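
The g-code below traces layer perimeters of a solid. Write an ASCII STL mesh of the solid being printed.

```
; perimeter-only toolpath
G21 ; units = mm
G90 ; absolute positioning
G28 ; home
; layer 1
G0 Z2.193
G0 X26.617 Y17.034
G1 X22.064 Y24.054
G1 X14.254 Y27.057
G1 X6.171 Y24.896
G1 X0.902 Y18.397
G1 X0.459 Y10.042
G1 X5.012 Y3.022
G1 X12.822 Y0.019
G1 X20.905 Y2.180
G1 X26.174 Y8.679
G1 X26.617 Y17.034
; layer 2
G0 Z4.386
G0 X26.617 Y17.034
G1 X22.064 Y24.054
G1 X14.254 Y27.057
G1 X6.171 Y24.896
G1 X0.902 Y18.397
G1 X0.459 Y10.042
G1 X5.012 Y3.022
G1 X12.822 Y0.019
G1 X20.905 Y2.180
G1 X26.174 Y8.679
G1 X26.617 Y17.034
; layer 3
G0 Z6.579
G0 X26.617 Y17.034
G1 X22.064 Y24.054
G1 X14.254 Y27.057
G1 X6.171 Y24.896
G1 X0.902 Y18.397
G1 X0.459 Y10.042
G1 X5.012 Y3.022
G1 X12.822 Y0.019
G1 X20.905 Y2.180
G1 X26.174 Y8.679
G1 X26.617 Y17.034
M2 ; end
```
solid part
  facet normal 0.0000 0.0000 -1.0000
    outer loop
      vertex 14.254 27.057 0.000
      vertex 22.064 24.054 0.000
      vertex 26.617 17.034 0.000
    endloop
  endfacet
  facet normal 0.0000 0.0000 -1.0000
    outer loop
      vertex 6.171 24.896 0.000
      vertex 14.254 27.057 0.000
      vertex 26.617 17.034 0.000
    endloop
  endfacet
  facet normal 0.0000 0.0000 -1.0000
    outer loop
      vertex 0.902 18.397 0.000
      vertex 6.171 24.896 0.000
      vertex 26.617 17.034 0.000
    endloop
  endfacet
  facet normal 0.0000 0.0000 -1.0000
    outer loop
      vertex 0.459 10.042 0.000
      vertex 0.902 18.397 0.000
      vertex 26.617 17.034 0.000
    endloop
  endfacet
  facet normal 0.0000 0.0000 -1.0000
    outer loop
      vertex 5.012 3.022 0.000
      vertex 0.459 10.042 0.000
      vertex 26.617 17.034 0.000
    endloop
  endfacet
  facet normal 0.0000 0.0000 -1.0000
    outer loop
      vertex 12.822 0.019 0.000
      vertex 5.012 3.022 0.000
      vertex 26.617 17.034 0.000
    endloop
  endfacet
  facet normal 0.0000 0.0000 -1.0000
    outer loop
      vertex 20.905 2.180 0.000
      vertex 12.822 0.019 0.000
      vertex 26.617 17.034 0.000
    endloop
  endfacet
  facet normal 0.0000 0.0000 -1.0000
    outer loop
      vertex 26.174 8.679 0.000
      vertex 20.905 2.180 0.000
      vertex 26.617 17.034 0.000
    endloop
  endfacet
  facet normal 0.0000 0.0000 1.0000
    outer loop
      vertex 26.617 17.034 6.579
      vertex 22.064 24.054 6.579
      vertex 14.254 27.057 6.579
    endloop
  endfacet
  facet normal 0.0000 0.0000 1.0000
    outer loop
      vertex 26.617 17.034 6.579
      vertex 14.254 27.057 6.579
      vertex 6.171 24.896 6.579
    endloop
  endfacet
  facet normal 0.0000 0.0000 1.0000
    outer loop
      vertex 26.617 17.034 6.579
      vertex 6.171 24.896 6.579
      vertex 0.902 18.397 6.579
    endloop
  endfacet
  facet normal 0.0000 0.0000 1.0000
    outer loop
      vertex 26.617 17.034 6.579
      vertex 0.902 18.397 6.579
      vertex 0.459 10.042 6.579
    endloop
  endfacet
  facet normal 0.0000 0.0000 1.0000
    outer loop
      vertex 26.617 17.034 6.579
      vertex 0.459 10.042 6.579
      vertex 5.012 3.022 6.579
    endloop
  endfacet
  facet normal 0.0000 0.0000 1.0000
    outer loop
      vertex 26.617 17.034 6.579
      vertex 5.012 3.022 6.579
      vertex 12.822 0.019 6.579
    endloop
  endfacet
  facet normal 0.0000 0.0000 1.0000
    outer loop
      vertex 26.617 17.034 6.579
      vertex 12.822 0.019 6.579
      vertex 20.905 2.180 6.579
    endloop
  endfacet
  facet normal 0.0000 0.0000 1.0000
    outer loop
      vertex 26.617 17.034 6.579
      vertex 20.905 2.180 6.579
      vertex 26.174 8.679 6.579
    endloop
  endfacet
  facet normal 0.8390 0.5441 0.0000
    outer loop
      vertex 26.617 17.034 0.000
      vertex 22.064 24.054 0.000
      vertex 22.064 24.054 6.579
    endloop
  endfacet
  facet normal 0.8390 0.5441 0.0000
    outer loop
      vertex 26.617 17.034 0.000
      vertex 22.064 24.054 6.579
      vertex 26.617 17.034 6.579
    endloop
  endfacet
  facet normal 0.3589 0.9334 0.0000
    outer loop
      vertex 22.064 24.054 0.000
      vertex 14.254 27.057 0.000
      vertex 14.254 27.057 6.579
    endloop
  endfacet
  facet normal 0.3589 0.9334 0.0000
    outer loop
      vertex 22.064 24.054 0.000
      vertex 14.254 27.057 6.579
      vertex 22.064 24.054 6.579
    endloop
  endfacet
  facet normal -0.2583 0.9661 0.0000
    outer loop
      vertex 14.254 27.057 0.000
      vertex 6.171 24.896 0.000
      vertex 6.171 24.896 6.579
    endloop
  endfacet
  facet normal -0.2583 0.9661 0.0000
    outer loop
      vertex 14.254 27.057 0.000
      vertex 6.171 24.896 6.579
      vertex 14.254 27.057 6.579
    endloop
  endfacet
  facet normal -0.7768 0.6298 0.0000
    outer loop
      vertex 6.171 24.896 0.000
      vertex 0.902 18.397 0.000
      vertex 0.902 18.397 6.579
    endloop
  endfacet
  facet normal -0.7768 0.6298 0.0000
    outer loop
      vertex 6.171 24.896 0.000
      vertex 0.902 18.397 6.579
      vertex 6.171 24.896 6.579
    endloop
  endfacet
  facet normal -0.9986 0.0529 0.0000
    outer loop
      vertex 0.902 18.397 0.000
      vertex 0.459 10.042 0.000
      vertex 0.459 10.042 6.579
    endloop
  endfacet
  facet normal -0.9986 0.0529 0.0000
    outer loop
      vertex 0.902 18.397 0.000
      vertex 0.459 10.042 6.579
      vertex 0.902 18.397 6.579
    endloop
  endfacet
  facet normal -0.8390 -0.5441 0.0000
    outer loop
      vertex 0.459 10.042 0.000
      vertex 5.012 3.022 0.000
      vertex 5.012 3.022 6.579
    endloop
  endfacet
  facet normal -0.8390 -0.5441 0.0000
    outer loop
      vertex 0.459 10.042 0.000
      vertex 5.012 3.022 6.579
      vertex 0.459 10.042 6.579
    endloop
  endfacet
  facet normal -0.3589 -0.9334 0.0000
    outer loop
      vertex 5.012 3.022 0.000
      vertex 12.822 0.019 0.000
      vertex 12.822 0.019 6.579
    endloop
  endfacet
  facet normal -0.3589 -0.9334 0.0000
    outer loop
      vertex 5.012 3.022 0.000
      vertex 12.822 0.019 6.579
      vertex 5.012 3.022 6.579
    endloop
  endfacet
  facet normal 0.2583 -0.9661 0.0000
    outer loop
      vertex 12.822 0.019 0.000
      vertex 20.905 2.180 0.000
      vertex 20.905 2.180 6.579
    endloop
  endfacet
  facet normal 0.2583 -0.9661 0.0000
    outer loop
      vertex 12.822 0.019 0.000
      vertex 20.905 2.180 6.579
      vertex 12.822 0.019 6.579
    endloop
  endfacet
  facet normal 0.7768 -0.6298 0.0000
    outer loop
      vertex 20.905 2.180 0.000
      vertex 26.174 8.679 0.000
      vertex 26.174 8.679 6.579
    endloop
  endfacet
  facet normal 0.7768 -0.6298 0.0000
    outer loop
      vertex 20.905 2.180 0.000
      vertex 26.174 8.679 6.579
      vertex 20.905 2.180 6.579
    endloop
  endfacet
  facet normal 0.9986 -0.0529 0.0000
    outer loop
      vertex 26.174 8.679 0.000
      vertex 26.617 17.034 0.000
      vertex 26.617 17.034 6.579
    endloop
  endfacet
  facet normal 0.9986 -0.0529 0.0000
    outer loop
      vertex 26.174 8.679 0.000
      vertex 26.617 17.034 6.579
      vertex 26.174 8.679 6.579
    endloop
  endfacet
endsolid part

The G0 Z moves step by Δz≈2.193 mm. Every layer's G1 loop is the same polygon, so the solid is a straight extrusion of it from z=0 to z≈6.58. Closing with flat bottom and top caps and triangulating gives 36 facets — a regular 10-sided prism (a cylinder approximated with 10 flat sides), circumscribed radius ≈ 13.5 mm, height ≈ 6.58 mm.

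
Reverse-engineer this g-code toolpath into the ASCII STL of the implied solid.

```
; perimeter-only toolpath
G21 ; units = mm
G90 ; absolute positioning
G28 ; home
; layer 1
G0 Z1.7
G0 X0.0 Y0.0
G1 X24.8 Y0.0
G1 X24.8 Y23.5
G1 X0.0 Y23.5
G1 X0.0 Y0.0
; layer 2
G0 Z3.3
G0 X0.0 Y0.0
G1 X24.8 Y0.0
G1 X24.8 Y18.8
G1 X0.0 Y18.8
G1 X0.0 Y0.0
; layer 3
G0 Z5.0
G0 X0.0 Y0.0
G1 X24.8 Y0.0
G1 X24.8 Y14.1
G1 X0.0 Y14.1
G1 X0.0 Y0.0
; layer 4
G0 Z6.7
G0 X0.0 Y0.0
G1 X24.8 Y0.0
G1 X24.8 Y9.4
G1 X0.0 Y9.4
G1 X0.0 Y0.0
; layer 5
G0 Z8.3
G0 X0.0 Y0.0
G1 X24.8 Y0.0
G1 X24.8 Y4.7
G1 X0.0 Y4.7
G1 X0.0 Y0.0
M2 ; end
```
solid part
  facet normal 0.0000 0.0000 -1.0000
    outer loop
      vertex 24.8 28.2 0.0
      vertex 24.8 0.0 0.0
      vertex 0.0 0.0 0.0
    endloop
  endfacet
  facet normal 0.0000 0.0000 -1.0000
    outer loop
      vertex 0.0 28.2 0.0
      vertex 24.8 28.2 0.0
      vertex 0.0 0.0 0.0
    endloop
  endfacet
  facet normal 0.0000 -1.0000 0.0000
    outer loop
      vertex 0.0 0.0 0.0
      vertex 24.8 0.0 0.0
      vertex 24.8 0.0 10.0
    endloop
  endfacet
  facet normal 0.0000 -1.0000 0.0000
    outer loop
      vertex 0.0 0.0 0.0
      vertex 24.8 0.0 10.0
      vertex 0.0 0.0 10.0
    endloop
  endfacet
  facet normal 0.0000 0.3342 0.9425
    outer loop
      vertex 0.0 0.0 10.0
      vertex 24.8 0.0 10.0
      vertex 24.8 28.2 0.0
    endloop
  endfacet
  facet normal 0.0000 0.3342 0.9425
    outer loop
      vertex 0.0 0.0 10.0
      vertex 24.8 28.2 0.0
      vertex 0.0 28.2 0.0
    endloop
  endfacet
  facet normal -1.0000 0.0000 0.0000
    outer loop
      vertex 0.0 0.0 10.0
      vertex 0.0 28.2 0.0
      vertex 0.0 0.0 0.0
    endloop
  endfacet
  facet normal 1.0000 0.0000 0.0000
    outer loop
      vertex 24.8 0.0 0.0
      vertex 24.8 28.2 0.0
      vertex 24.8 0.0 10.0
    endloop
  endfacet
endsolid part

The G0 Z moves step by Δz≈1.7 mm. The G1 loops shrink linearly with z, so the solid tapers from its base footprint up to z≈10. Closing with a flat bottom cap and the tapered top and triangulating gives 8 facets — a wedge (ramp): 24.8 × 28.2 mm base, rising to 10 mm along the y=0 edge and sloping linearly to z=0 at y=28.2.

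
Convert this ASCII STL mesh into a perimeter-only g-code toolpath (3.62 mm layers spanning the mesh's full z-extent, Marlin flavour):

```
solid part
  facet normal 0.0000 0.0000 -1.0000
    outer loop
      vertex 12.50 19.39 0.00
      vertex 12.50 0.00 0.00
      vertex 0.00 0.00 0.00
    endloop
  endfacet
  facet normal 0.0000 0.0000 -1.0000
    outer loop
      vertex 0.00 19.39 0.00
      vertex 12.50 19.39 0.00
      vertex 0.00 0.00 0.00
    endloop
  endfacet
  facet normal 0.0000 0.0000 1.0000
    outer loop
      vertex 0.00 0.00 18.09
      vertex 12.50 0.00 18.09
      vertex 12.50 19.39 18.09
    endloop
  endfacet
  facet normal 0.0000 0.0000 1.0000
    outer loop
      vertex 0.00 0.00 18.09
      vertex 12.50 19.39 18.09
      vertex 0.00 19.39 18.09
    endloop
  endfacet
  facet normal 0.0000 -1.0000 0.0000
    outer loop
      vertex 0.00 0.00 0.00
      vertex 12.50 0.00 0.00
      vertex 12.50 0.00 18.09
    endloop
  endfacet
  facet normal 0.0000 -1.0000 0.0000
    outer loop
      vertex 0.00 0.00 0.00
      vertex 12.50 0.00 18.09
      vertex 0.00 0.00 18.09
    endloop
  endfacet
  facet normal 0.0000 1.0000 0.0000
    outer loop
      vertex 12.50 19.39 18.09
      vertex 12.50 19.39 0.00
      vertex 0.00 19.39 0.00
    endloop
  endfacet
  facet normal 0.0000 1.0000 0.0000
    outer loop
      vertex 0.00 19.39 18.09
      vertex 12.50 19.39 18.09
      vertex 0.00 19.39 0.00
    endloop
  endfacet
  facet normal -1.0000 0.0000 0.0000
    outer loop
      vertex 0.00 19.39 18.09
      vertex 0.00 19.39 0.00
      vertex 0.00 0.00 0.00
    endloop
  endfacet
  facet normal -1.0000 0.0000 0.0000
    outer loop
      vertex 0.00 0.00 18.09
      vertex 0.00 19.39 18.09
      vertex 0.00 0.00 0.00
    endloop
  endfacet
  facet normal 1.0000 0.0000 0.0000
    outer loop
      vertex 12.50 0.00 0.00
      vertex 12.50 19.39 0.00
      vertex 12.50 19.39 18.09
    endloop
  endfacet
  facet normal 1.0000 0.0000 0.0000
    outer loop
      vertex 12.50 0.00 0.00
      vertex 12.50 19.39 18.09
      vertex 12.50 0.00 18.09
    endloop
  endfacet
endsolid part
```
; perimeter-only toolpath
G21 ; units = mm
G90 ; absolute positioning
G28 ; home
; layer 1
G0 Z3.62
G0 X0.00 Y0.00
G1 X12.50 Y0.00
G1 X12.50 Y19.39
G1 X0.00 Y19.39
G1 X0.00 Y0.00
; layer 2
G0 Z7.24
G0 X0.00 Y0.00
G1 X12.50 Y0.00
G1 X12.50 Y19.39
G1 X0.00 Y19.39
G1 X0.00 Y0.00
; layer 3
G0 Z10.85
G0 X0.00 Y0.00
G1 X12.50 Y0.00
G1 X12.50 Y19.39
G1 X0.00 Y19.39
G1 X0.00 Y0.00
; layer 4
G0 Z14.47
G0 X0.00 Y0.00
G1 X12.50 Y0.00
G1 X12.50 Y19.39
G1 X0.00 Y19.39
G1 X0.00 Y0.00
; layer 5
G0 Z18.09
G0 X0.00 Y0.00
G1 X12.50 Y0.00
G1 X12.50 Y19.39
G1 X0.00 Y19.39
G1 X0.00 Y0.00
M2 ; end

The solid is a rectangular box, roughly 12.5 × 19.4 mm footprint and 18.1 mm tall. Slicing at Δz = 3.62 mm — 5 equal slices spanning the solid's height, so layer i sits at z = i·h/5 — gives 5 non-empty perimeters. Each is a 4-segment closed polygon; G0 lifts to the layer z and rapids to the start vertex, then G1 traces the edges.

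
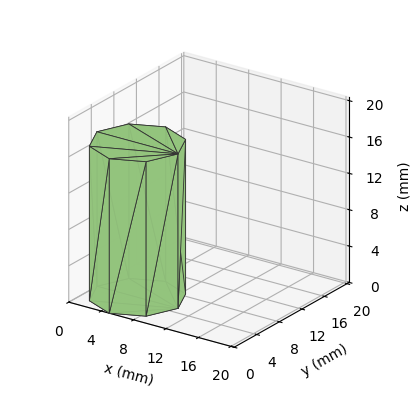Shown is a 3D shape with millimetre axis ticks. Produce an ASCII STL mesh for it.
Reading the render: the shape is a regular 8-sided prism (a cylinder approximated with 8 flat sides), circumscribed radius ≈ 5 mm, height ≈ 17 mm (dimensions read to the nearest mm from the axis ticks). For the STL, each face is triangulated and given an outward normal.

solid part
  facet normal 0.0000 0.0000 -1.0000
    outer loop
      vertex 5.0 10.0 0.0
      vertex 8.5 8.5 0.0
      vertex 10.0 5.0 0.0
    endloop
  endfacet
  facet normal 0.0000 0.0000 -1.0000
    outer loop
      vertex 1.5 8.5 0.0
      vertex 5.0 10.0 0.0
      vertex 10.0 5.0 0.0
    endloop
  endfacet
  facet normal 0.0000 0.0000 -1.0000
    outer loop
      vertex 0.0 5.0 0.0
      vertex 1.5 8.5 0.0
      vertex 10.0 5.0 0.0
    endloop
  endfacet
  facet normal 0.0000 0.0000 -1.0000
    outer loop
      vertex 1.5 1.5 0.0
      vertex 0.0 5.0 0.0
      vertex 10.0 5.0 0.0
    endloop
  endfacet
  facet normal 0.0000 0.0000 -1.0000
    outer loop
      vertex 5.0 0.0 0.0
      vertex 1.5 1.5 0.0
      vertex 10.0 5.0 0.0
    endloop
  endfacet
  facet normal 0.0000 0.0000 -1.0000
    outer loop
      vertex 8.5 1.5 0.0
      vertex 5.0 0.0 0.0
      vertex 10.0 5.0 0.0
    endloop
  endfacet
  facet normal 0.0000 0.0000 1.0000
    outer loop
      vertex 10.0 5.0 17.0
      vertex 8.5 8.5 17.0
      vertex 5.0 10.0 17.0
    endloop
  endfacet
  facet normal 0.0000 0.0000 1.0000
    outer loop
      vertex 10.0 5.0 17.0
      vertex 5.0 10.0 17.0
      vertex 1.5 8.5 17.0
    endloop
  endfacet
  facet normal 0.0000 0.0000 1.0000
    outer loop
      vertex 10.0 5.0 17.0
      vertex 1.5 8.5 17.0
      vertex 0.0 5.0 17.0
    endloop
  endfacet
  facet normal 0.0000 0.0000 1.0000
    outer loop
      vertex 10.0 5.0 17.0
      vertex 0.0 5.0 17.0
      vertex 1.5 1.5 17.0
    endloop
  endfacet
  facet normal 0.0000 0.0000 1.0000
    outer loop
      vertex 10.0 5.0 17.0
      vertex 1.5 1.5 17.0
      vertex 5.0 0.0 17.0
    endloop
  endfacet
  facet normal 0.0000 0.0000 1.0000
    outer loop
      vertex 10.0 5.0 17.0
      vertex 5.0 0.0 17.0
      vertex 8.5 1.5 17.0
    endloop
  endfacet
  facet normal 0.9191 0.3939 0.0000
    outer loop
      vertex 10.0 5.0 0.0
      vertex 8.5 8.5 0.0
      vertex 8.5 8.5 17.0
    endloop
  endfacet
  facet normal 0.9191 0.3939 0.0000
    outer loop
      vertex 10.0 5.0 0.0
      vertex 8.5 8.5 17.0
      vertex 10.0 5.0 17.0
    endloop
  endfacet
  facet normal 0.3939 0.9191 0.0000
    outer loop
      vertex 8.5 8.5 0.0
      vertex 5.0 10.0 0.0
      vertex 5.0 10.0 17.0
    endloop
  endfacet
  facet normal 0.3939 0.9191 0.0000
    outer loop
      vertex 8.5 8.5 0.0
      vertex 5.0 10.0 17.0
      vertex 8.5 8.5 17.0
    endloop
  endfacet
  facet normal -0.3939 0.9191 0.0000
    outer loop
      vertex 5.0 10.0 0.0
      vertex 1.5 8.5 0.0
      vertex 1.5 8.5 17.0
    endloop
  endfacet
  facet normal -0.3939 0.9191 0.0000
    outer loop
      vertex 5.0 10.0 0.0
      vertex 1.5 8.5 17.0
      vertex 5.0 10.0 17.0
    endloop
  endfacet
  facet normal -0.9191 0.3939 0.0000
    outer loop
      vertex 1.5 8.5 0.0
      vertex 0.0 5.0 0.0
      vertex 0.0 5.0 17.0
    endloop
  endfacet
  facet normal -0.9191 0.3939 0.0000
    outer loop
      vertex 1.5 8.5 0.0
      vertex 0.0 5.0 17.0
      vertex 1.5 8.5 17.0
    endloop
  endfacet
  facet normal -0.9191 -0.3939 0.0000
    outer loop
      vertex 0.0 5.0 0.0
      vertex 1.5 1.5 0.0
      vertex 1.5 1.5 17.0
    endloop
  endfacet
  facet normal -0.9191 -0.3939 0.0000
    outer loop
      vertex 0.0 5.0 0.0
      vertex 1.5 1.5 17.0
      vertex 0.0 5.0 17.0
    endloop
  endfacet
  facet normal -0.3939 -0.9191 0.0000
    outer loop
      vertex 1.5 1.5 0.0
      vertex 5.0 0.0 0.0
      vertex 5.0 0.0 17.0
    endloop
  endfacet
  facet normal -0.3939 -0.9191 0.0000
    outer loop
      vertex 1.5 1.5 0.0
      vertex 5.0 0.0 17.0
      vertex 1.5 1.5 17.0
    endloop
  endfacet
  facet normal 0.3939 -0.9191 0.0000
    outer loop
      vertex 5.0 0.0 0.0
      vertex 8.5 1.5 0.0
      vertex 8.5 1.5 17.0
    endloop
  endfacet
  facet normal 0.3939 -0.9191 0.0000
    outer loop
      vertex 5.0 0.0 0.0
      vertex 8.5 1.5 17.0
      vertex 5.0 0.0 17.0
    endloop
  endfacet
  facet normal 0.9191 -0.3939 0.0000
    outer loop
      vertex 8.5 1.5 0.0
      vertex 10.0 5.0 0.0
      vertex 10.0 5.0 17.0
    endloop
  endfacet
  facet normal 0.9191 -0.3939 0.0000
    outer loop
      vertex 8.5 1.5 0.0
      vertex 10.0 5.0 17.0
      vertex 8.5 1.5 17.0
    endloop
  endfacet
endsolid part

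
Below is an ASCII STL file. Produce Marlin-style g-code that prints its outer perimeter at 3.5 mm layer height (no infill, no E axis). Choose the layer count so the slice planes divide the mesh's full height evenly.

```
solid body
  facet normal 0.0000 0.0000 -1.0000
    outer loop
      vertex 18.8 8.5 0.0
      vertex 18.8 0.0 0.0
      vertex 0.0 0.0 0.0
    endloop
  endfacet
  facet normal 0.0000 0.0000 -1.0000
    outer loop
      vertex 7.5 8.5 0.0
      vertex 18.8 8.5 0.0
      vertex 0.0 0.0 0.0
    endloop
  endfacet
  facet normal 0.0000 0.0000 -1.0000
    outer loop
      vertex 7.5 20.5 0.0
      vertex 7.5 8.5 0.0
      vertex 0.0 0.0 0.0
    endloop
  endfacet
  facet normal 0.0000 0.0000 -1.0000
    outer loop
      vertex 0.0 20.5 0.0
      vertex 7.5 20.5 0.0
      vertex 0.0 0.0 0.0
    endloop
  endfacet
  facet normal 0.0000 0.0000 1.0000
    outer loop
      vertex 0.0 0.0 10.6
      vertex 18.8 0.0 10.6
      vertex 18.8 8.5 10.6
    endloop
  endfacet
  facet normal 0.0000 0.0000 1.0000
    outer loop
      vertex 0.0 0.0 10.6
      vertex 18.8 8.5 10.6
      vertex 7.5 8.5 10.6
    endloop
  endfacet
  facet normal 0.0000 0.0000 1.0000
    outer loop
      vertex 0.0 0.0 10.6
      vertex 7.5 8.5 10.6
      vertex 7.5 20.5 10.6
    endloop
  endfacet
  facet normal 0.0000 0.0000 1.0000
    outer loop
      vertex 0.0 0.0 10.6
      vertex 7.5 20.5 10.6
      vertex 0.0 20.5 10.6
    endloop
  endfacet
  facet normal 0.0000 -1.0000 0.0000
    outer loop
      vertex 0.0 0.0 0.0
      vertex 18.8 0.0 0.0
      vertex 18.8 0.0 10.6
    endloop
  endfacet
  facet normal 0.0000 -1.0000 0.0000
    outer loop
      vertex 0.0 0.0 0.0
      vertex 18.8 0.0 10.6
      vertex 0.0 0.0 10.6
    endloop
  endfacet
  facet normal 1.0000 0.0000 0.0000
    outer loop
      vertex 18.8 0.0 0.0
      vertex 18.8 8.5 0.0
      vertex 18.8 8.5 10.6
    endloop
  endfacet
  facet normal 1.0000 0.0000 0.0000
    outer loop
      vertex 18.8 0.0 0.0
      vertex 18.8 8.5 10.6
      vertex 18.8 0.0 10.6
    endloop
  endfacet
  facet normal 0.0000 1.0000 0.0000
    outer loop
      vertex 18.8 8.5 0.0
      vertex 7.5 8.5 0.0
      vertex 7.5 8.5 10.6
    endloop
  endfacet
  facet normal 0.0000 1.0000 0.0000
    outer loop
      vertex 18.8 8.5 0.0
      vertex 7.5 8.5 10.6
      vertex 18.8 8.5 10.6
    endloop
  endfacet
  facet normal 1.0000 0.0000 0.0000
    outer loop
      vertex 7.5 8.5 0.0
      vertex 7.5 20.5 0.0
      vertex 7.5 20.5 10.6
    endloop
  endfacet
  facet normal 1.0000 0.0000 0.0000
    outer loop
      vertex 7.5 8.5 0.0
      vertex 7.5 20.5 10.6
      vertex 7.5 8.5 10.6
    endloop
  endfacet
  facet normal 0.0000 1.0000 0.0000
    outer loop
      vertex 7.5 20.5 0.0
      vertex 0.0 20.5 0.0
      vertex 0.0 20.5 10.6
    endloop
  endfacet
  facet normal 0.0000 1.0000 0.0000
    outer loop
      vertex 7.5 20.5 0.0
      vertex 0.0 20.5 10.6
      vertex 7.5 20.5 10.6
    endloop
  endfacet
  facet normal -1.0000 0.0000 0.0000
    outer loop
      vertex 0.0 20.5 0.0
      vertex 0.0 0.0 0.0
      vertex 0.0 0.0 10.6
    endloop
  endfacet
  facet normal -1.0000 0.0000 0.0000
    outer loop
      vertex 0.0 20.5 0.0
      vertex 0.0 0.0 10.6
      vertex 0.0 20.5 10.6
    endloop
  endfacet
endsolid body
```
; perimeter-only toolpath
G21 ; units = mm
G90 ; absolute positioning
G28 ; home
; layer 1
G0 Z3.5
G0 X0.0 Y0.0
G1 X18.8 Y0.0
G1 X18.8 Y8.5
G1 X7.5 Y8.5
G1 X7.5 Y20.5
G1 X0.0 Y20.5
G1 X0.0 Y0.0
; layer 2
G0 Z7.1
G0 X0.0 Y0.0
G1 X18.8 Y0.0
G1 X18.8 Y8.5
G1 X7.5 Y8.5
G1 X7.5 Y20.5
G1 X0.0 Y20.5
G1 X0.0 Y0.0
; layer 3
G0 Z10.6
G0 X0.0 Y0.0
G1 X18.8 Y0.0
G1 X18.8 Y8.5
G1 X7.5 Y8.5
G1 X7.5 Y20.5
G1 X0.0 Y20.5
G1 X0.0 Y0.0
M2 ; end

The solid is an L-shaped prism: outer 18.8 × 20.5 mm, arm thicknesses ≈ 8.5 mm (horizontal) and 7.5 mm (vertical), extruded 10.6 mm in z. Slicing at Δz = 3.5 mm — 3 equal slices spanning the solid's height, so layer i sits at z = i·h/3 — gives 3 non-empty perimeters. Each is a 6-segment closed polygon; G0 lifts to the layer z and rapids to the start vertex, then G1 traces the edges.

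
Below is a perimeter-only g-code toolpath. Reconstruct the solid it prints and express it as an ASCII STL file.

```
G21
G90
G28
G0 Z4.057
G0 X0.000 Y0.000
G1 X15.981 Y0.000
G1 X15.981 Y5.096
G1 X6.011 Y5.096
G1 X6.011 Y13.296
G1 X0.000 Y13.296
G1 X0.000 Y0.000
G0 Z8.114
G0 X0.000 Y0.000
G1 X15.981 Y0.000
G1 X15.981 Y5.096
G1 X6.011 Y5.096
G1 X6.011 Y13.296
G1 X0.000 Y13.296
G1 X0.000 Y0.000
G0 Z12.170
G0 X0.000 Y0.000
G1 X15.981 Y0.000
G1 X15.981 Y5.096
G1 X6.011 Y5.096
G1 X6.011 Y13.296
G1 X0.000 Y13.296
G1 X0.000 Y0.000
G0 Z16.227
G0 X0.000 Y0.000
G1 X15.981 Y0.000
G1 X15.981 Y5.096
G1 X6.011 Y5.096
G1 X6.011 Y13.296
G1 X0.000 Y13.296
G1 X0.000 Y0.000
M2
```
solid part
  facet normal 0.0000 0.0000 -1.0000
    outer loop
      vertex 15.981 5.096 0.000
      vertex 15.981 0.000 0.000
      vertex 0.000 0.000 0.000
    endloop
  endfacet
  facet normal 0.0000 0.0000 -1.0000
    outer loop
      vertex 6.011 5.096 0.000
      vertex 15.981 5.096 0.000
      vertex 0.000 0.000 0.000
    endloop
  endfacet
  facet normal 0.0000 0.0000 -1.0000
    outer loop
      vertex 6.011 13.296 0.000
      vertex 6.011 5.096 0.000
      vertex 0.000 0.000 0.000
    endloop
  endfacet
  facet normal 0.0000 0.0000 -1.0000
    outer loop
      vertex 0.000 13.296 0.000
      vertex 6.011 13.296 0.000
      vertex 0.000 0.000 0.000
    endloop
  endfacet
  facet normal 0.0000 0.0000 1.0000
    outer loop
      vertex 0.000 0.000 16.227
      vertex 15.981 0.000 16.227
      vertex 15.981 5.096 16.227
    endloop
  endfacet
  facet normal 0.0000 0.0000 1.0000
    outer loop
      vertex 0.000 0.000 16.227
      vertex 15.981 5.096 16.227
      vertex 6.011 5.096 16.227
    endloop
  endfacet
  facet normal 0.0000 0.0000 1.0000
    outer loop
      vertex 0.000 0.000 16.227
      vertex 6.011 5.096 16.227
      vertex 6.011 13.296 16.227
    endloop
  endfacet
  facet normal 0.0000 0.0000 1.0000
    outer loop
      vertex 0.000 0.000 16.227
      vertex 6.011 13.296 16.227
      vertex 0.000 13.296 16.227
    endloop
  endfacet
  facet normal 0.0000 -1.0000 0.0000
    outer loop
      vertex 0.000 0.000 0.000
      vertex 15.981 0.000 0.000
      vertex 15.981 0.000 16.227
    endloop
  endfacet
  facet normal 0.0000 -1.0000 0.0000
    outer loop
      vertex 0.000 0.000 0.000
      vertex 15.981 0.000 16.227
      vertex 0.000 0.000 16.227
    endloop
  endfacet
  facet normal 1.0000 0.0000 0.0000
    outer loop
      vertex 15.981 0.000 0.000
      vertex 15.981 5.096 0.000
      vertex 15.981 5.096 16.227
    endloop
  endfacet
  facet normal 1.0000 0.0000 0.0000
    outer loop
      vertex 15.981 0.000 0.000
      vertex 15.981 5.096 16.227
      vertex 15.981 0.000 16.227
    endloop
  endfacet
  facet normal 0.0000 1.0000 0.0000
    outer loop
      vertex 15.981 5.096 0.000
      vertex 6.011 5.096 0.000
      vertex 6.011 5.096 16.227
    endloop
  endfacet
  facet normal 0.0000 1.0000 0.0000
    outer loop
      vertex 15.981 5.096 0.000
      vertex 6.011 5.096 16.227
      vertex 15.981 5.096 16.227
    endloop
  endfacet
  facet normal 1.0000 0.0000 0.0000
    outer loop
      vertex 6.011 5.096 0.000
      vertex 6.011 13.296 0.000
      vertex 6.011 13.296 16.227
    endloop
  endfacet
  facet normal 1.0000 0.0000 0.0000
    outer loop
      vertex 6.011 5.096 0.000
      vertex 6.011 13.296 16.227
      vertex 6.011 5.096 16.227
    endloop
  endfacet
  facet normal 0.0000 1.0000 0.0000
    outer loop
      vertex 6.011 13.296 0.000
      vertex 0.000 13.296 0.000
      vertex 0.000 13.296 16.227
    endloop
  endfacet
  facet normal 0.0000 1.0000 0.0000
    outer loop
      vertex 6.011 13.296 0.000
      vertex 0.000 13.296 16.227
      vertex 6.011 13.296 16.227
    endloop
  endfacet
  facet normal -1.0000 0.0000 0.0000
    outer loop
      vertex 0.000 13.296 0.000
      vertex 0.000 0.000 0.000
      vertex 0.000 0.000 16.227
    endloop
  endfacet
  facet normal -1.0000 0.0000 0.0000
    outer loop
      vertex 0.000 13.296 0.000
      vertex 0.000 0.000 16.227
      vertex 0.000 13.296 16.227
    endloop
  endfacet
endsolid part

The G0 Z moves step by Δz≈4.057 mm. Every layer's G1 loop is the same polygon, so the solid is a straight extrusion of it from z=0 to z≈16.2. Closing with flat bottom and top caps and triangulating gives 20 facets — an L-shaped prism: outer 16 × 13.3 mm, arm thicknesses ≈ 5.1 mm (horizontal) and 6.01 mm (vertical), extruded 16.2 mm in z.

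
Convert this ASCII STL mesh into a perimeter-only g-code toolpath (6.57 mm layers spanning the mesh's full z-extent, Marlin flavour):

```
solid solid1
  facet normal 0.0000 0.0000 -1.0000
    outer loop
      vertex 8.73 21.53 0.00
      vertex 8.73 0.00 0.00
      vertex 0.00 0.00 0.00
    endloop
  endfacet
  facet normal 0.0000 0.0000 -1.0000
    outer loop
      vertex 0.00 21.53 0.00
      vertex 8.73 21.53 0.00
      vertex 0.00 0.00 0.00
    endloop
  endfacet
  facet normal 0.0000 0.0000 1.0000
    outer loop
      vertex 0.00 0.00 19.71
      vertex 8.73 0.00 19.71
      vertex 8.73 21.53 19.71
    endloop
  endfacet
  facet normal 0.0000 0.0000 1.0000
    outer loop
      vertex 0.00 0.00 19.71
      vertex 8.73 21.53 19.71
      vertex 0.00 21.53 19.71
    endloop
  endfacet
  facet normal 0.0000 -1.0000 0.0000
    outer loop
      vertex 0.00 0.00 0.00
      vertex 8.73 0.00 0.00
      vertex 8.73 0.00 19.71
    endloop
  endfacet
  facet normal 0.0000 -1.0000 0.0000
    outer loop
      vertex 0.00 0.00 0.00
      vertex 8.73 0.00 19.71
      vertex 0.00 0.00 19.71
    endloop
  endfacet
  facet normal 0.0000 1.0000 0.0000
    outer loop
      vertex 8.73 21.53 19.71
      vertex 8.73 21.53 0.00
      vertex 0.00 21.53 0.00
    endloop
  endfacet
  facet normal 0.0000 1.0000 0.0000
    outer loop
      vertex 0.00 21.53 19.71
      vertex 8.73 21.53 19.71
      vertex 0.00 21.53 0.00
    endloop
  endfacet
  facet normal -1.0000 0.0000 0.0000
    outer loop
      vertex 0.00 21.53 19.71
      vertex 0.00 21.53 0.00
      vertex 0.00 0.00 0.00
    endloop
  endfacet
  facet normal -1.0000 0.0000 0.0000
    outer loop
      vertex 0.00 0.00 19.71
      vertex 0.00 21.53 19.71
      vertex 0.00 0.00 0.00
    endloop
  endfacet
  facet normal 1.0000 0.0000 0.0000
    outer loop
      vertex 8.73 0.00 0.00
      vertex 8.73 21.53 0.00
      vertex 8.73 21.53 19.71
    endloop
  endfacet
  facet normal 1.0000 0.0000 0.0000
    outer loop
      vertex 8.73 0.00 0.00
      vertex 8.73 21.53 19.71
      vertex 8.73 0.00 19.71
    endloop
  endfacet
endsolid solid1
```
; perimeter-only toolpath
G21 ; units = mm
G90 ; absolute positioning
G28 ; home
; layer 1
G0 Z6.57
G0 X0.00 Y0.00
G1 X8.73 Y0.00
G1 X8.73 Y21.53
G1 X0.00 Y21.53
G1 X0.00 Y0.00
; layer 2
G0 Z13.14
G0 X0.00 Y0.00
G1 X8.73 Y0.00
G1 X8.73 Y21.53
G1 X0.00 Y21.53
G1 X0.00 Y0.00
; layer 3
G0 Z19.71
G0 X0.00 Y0.00
G1 X8.73 Y0.00
G1 X8.73 Y21.53
G1 X0.00 Y21.53
G1 X0.00 Y0.00
M2 ; end

The solid is a rectangular box, roughly 8.73 × 21.5 mm footprint and 19.7 mm tall. Slicing at Δz = 6.57 mm — 3 equal slices spanning the solid's height, so layer i sits at z = i·h/3 — gives 3 non-empty perimeters. Each is a 4-segment closed polygon; G0 lifts to the layer z and rapids to the start vertex, then G1 traces the edges.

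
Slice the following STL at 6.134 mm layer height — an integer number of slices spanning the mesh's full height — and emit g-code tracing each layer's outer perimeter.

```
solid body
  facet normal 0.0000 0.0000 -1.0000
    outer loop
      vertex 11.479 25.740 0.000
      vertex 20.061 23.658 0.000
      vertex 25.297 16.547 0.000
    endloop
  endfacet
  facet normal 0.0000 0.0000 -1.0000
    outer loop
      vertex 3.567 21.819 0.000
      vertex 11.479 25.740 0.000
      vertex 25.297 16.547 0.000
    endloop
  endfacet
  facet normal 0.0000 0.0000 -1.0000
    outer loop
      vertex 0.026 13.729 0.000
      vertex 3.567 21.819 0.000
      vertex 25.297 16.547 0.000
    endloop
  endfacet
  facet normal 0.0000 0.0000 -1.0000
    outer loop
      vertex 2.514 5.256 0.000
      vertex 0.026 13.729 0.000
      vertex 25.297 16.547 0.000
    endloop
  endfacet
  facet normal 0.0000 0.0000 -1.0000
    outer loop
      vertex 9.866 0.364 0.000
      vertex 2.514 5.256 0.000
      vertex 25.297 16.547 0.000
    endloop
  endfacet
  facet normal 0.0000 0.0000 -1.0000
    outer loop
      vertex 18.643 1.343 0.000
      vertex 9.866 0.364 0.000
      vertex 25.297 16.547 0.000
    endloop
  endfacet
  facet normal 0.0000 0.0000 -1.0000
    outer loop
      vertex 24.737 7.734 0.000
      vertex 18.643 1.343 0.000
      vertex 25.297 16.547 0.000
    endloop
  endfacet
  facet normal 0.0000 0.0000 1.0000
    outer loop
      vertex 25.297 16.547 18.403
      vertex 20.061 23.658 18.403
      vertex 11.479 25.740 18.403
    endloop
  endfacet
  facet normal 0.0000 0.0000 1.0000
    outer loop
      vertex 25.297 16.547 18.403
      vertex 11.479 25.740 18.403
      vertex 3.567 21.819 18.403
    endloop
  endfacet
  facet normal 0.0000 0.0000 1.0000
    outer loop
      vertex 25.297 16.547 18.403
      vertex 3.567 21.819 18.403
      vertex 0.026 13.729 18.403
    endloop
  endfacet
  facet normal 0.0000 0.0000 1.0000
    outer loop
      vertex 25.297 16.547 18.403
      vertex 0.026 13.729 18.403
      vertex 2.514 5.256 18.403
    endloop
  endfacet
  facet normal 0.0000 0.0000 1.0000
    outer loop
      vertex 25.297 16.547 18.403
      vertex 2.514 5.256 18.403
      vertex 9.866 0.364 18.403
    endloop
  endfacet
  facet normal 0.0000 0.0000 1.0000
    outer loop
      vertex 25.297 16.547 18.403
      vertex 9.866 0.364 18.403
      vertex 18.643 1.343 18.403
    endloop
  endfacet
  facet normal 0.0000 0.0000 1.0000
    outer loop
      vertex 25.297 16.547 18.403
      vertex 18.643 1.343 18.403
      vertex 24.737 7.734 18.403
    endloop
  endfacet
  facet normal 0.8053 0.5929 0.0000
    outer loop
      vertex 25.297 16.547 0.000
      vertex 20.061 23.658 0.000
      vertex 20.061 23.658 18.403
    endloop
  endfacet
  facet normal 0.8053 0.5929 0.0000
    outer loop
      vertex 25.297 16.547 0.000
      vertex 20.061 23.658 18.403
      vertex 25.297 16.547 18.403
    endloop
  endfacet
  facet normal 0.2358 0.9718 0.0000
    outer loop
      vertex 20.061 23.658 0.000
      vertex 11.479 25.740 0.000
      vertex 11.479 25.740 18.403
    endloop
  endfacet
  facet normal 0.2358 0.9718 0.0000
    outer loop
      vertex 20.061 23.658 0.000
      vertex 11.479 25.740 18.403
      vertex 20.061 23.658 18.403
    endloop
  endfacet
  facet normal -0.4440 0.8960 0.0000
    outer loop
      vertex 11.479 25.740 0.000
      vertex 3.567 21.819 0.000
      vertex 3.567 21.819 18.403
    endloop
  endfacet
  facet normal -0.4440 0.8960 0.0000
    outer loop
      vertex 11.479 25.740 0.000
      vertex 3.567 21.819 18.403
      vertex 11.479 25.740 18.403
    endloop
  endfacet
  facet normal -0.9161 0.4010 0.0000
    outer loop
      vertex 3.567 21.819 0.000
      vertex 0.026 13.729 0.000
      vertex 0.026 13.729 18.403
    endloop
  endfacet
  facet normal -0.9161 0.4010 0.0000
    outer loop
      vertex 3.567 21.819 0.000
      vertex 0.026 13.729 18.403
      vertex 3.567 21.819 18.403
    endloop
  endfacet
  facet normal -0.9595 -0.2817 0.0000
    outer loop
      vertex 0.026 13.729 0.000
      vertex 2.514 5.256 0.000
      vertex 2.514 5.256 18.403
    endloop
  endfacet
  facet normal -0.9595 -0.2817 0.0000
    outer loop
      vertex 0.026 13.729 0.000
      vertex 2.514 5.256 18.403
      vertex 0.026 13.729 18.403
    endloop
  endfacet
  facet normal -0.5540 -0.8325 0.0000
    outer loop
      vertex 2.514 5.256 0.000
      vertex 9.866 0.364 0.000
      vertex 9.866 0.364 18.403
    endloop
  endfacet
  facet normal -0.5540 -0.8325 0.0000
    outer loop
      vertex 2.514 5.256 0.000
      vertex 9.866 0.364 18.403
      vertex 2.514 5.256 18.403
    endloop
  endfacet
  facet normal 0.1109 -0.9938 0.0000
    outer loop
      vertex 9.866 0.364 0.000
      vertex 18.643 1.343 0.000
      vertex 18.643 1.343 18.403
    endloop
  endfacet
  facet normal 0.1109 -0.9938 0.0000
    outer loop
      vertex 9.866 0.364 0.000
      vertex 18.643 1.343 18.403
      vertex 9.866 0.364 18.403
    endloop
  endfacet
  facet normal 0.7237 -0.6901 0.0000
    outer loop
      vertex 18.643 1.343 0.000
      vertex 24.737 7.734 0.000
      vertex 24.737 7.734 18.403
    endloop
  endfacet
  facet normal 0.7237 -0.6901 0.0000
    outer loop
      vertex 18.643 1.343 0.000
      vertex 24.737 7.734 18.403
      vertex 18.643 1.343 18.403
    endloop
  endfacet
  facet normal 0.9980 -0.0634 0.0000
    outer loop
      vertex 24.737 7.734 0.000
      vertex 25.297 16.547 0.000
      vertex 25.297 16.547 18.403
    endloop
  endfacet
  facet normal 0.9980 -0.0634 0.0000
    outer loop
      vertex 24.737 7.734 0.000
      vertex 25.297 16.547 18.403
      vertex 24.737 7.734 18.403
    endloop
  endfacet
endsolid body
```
; perimeter-only toolpath
G21 ; units = mm
G90 ; absolute positioning
G28 ; home
; layer 1
G0 Z6.134
G0 X25.297 Y16.547
G1 X20.061 Y23.658
G1 X11.479 Y25.740
G1 X3.567 Y21.819
G1 X0.026 Y13.729
G1 X2.514 Y5.256
G1 X9.866 Y0.364
G1 X18.643 Y1.343
G1 X24.737 Y7.734
G1 X25.297 Y16.547
; layer 2
G0 Z12.269
G0 X25.297 Y16.547
G1 X20.061 Y23.658
G1 X11.479 Y25.740
G1 X3.567 Y21.819
G1 X0.026 Y13.729
G1 X2.514 Y5.256
G1 X9.866 Y0.364
G1 X18.643 Y1.343
G1 X24.737 Y7.734
G1 X25.297 Y16.547
; layer 3
G0 Z18.403
G0 X25.297 Y16.547
G1 X20.061 Y23.658
G1 X11.479 Y25.740
G1 X3.567 Y21.819
G1 X0.026 Y13.729
G1 X2.514 Y5.256
G1 X9.866 Y0.364
G1 X18.643 Y1.343
G1 X24.737 Y7.734
G1 X25.297 Y16.547
M2 ; end

The solid is a regular 9-sided prism (a cylinder approximated with 9 flat sides), circumscribed radius ≈ 12.9 mm, height ≈ 18.4 mm. Slicing at Δz = 6.134 mm — 3 equal slices spanning the solid's height, so layer i sits at z = i·h/3 — gives 3 non-empty perimeters. Each is a 9-segment closed polygon; G0 lifts to the layer z and rapids to the start vertex, then G1 traces the edges.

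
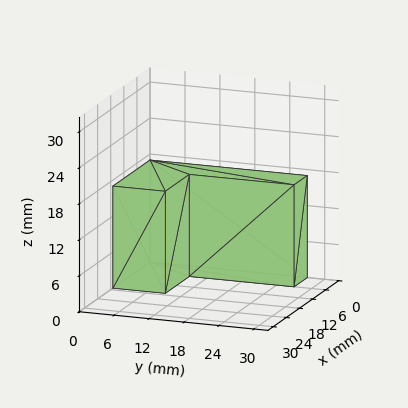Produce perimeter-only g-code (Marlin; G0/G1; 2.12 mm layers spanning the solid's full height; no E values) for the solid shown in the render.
Reading the render: the shape is an L-shaped prism: outer 17 × 27 mm, arm thicknesses ≈ 9 mm (horizontal) and 6 mm (vertical), extruded 17 mm in z (dimensions read to the nearest mm from the axis ticks). For the g-code, the solid's height is divided into equal slices at the stated Δz and each level perimeter traced with G1 moves after a G0 lift.

; perimeter-only toolpath
G21 ; units = mm
G90 ; absolute positioning
G28 ; home
; layer 1
G0 Z2.12
G0 X0.00 Y0.00
G1 X17.00 Y0.00
G1 X17.00 Y9.00
G1 X6.00 Y9.00
G1 X6.00 Y27.00
G1 X0.00 Y27.00
G1 X0.00 Y0.00
; layer 2
G0 Z4.25
G0 X0.00 Y0.00
G1 X17.00 Y0.00
G1 X17.00 Y9.00
G1 X6.00 Y9.00
G1 X6.00 Y27.00
G1 X0.00 Y27.00
G1 X0.00 Y0.00
; layer 3
G0 Z6.38
G0 X0.00 Y0.00
G1 X17.00 Y0.00
G1 X17.00 Y9.00
G1 X6.00 Y9.00
G1 X6.00 Y27.00
G1 X0.00 Y27.00
G1 X0.00 Y0.00
; layer 4
G0 Z8.50
G0 X0.00 Y0.00
G1 X17.00 Y0.00
G1 X17.00 Y9.00
G1 X6.00 Y9.00
G1 X6.00 Y27.00
G1 X0.00 Y27.00
G1 X0.00 Y0.00
; layer 5
G0 Z10.62
G0 X0.00 Y0.00
G1 X17.00 Y0.00
G1 X17.00 Y9.00
G1 X6.00 Y9.00
G1 X6.00 Y27.00
G1 X0.00 Y27.00
G1 X0.00 Y0.00
; layer 6
G0 Z12.75
G0 X0.00 Y0.00
G1 X17.00 Y0.00
G1 X17.00 Y9.00
G1 X6.00 Y9.00
G1 X6.00 Y27.00
G1 X0.00 Y27.00
G1 X0.00 Y0.00
; layer 7
G0 Z14.88
G0 X0.00 Y0.00
G1 X17.00 Y0.00
G1 X17.00 Y9.00
G1 X6.00 Y9.00
G1 X6.00 Y27.00
G1 X0.00 Y27.00
G1 X0.00 Y0.00
; layer 8
G0 Z17.00
G0 X0.00 Y0.00
G1 X17.00 Y0.00
G1 X17.00 Y9.00
G1 X6.00 Y9.00
G1 X6.00 Y27.00
G1 X0.00 Y27.00
G1 X0.00 Y0.00
M2 ; end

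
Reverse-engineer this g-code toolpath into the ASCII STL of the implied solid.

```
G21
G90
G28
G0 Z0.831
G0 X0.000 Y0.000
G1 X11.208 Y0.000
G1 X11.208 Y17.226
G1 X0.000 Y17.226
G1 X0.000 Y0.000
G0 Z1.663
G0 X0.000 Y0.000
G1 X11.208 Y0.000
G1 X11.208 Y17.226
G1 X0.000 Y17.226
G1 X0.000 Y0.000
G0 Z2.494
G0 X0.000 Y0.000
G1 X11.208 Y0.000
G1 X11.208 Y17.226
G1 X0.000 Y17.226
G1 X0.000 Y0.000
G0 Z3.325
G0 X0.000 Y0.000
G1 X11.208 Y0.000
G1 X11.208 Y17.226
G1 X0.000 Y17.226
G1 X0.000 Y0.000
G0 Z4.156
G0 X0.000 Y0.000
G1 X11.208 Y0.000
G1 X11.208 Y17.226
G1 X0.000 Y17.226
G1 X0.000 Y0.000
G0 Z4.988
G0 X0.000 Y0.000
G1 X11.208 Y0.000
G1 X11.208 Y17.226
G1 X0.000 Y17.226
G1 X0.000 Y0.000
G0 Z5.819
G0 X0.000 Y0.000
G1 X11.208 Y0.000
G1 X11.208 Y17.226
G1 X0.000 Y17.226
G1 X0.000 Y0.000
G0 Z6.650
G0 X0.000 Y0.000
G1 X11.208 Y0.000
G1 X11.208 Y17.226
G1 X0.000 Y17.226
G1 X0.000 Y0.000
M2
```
solid part
  facet normal 0.0000 0.0000 -1.0000
    outer loop
      vertex 11.208 17.226 0.000
      vertex 11.208 0.000 0.000
      vertex 0.000 0.000 0.000
    endloop
  endfacet
  facet normal 0.0000 0.0000 -1.0000
    outer loop
      vertex 0.000 17.226 0.000
      vertex 11.208 17.226 0.000
      vertex 0.000 0.000 0.000
    endloop
  endfacet
  facet normal 0.0000 0.0000 1.0000
    outer loop
      vertex 0.000 0.000 6.650
      vertex 11.208 0.000 6.650
      vertex 11.208 17.226 6.650
    endloop
  endfacet
  facet normal 0.0000 0.0000 1.0000
    outer loop
      vertex 0.000 0.000 6.650
      vertex 11.208 17.226 6.650
      vertex 0.000 17.226 6.650
    endloop
  endfacet
  facet normal 0.0000 -1.0000 0.0000
    outer loop
      vertex 0.000 0.000 0.000
      vertex 11.208 0.000 0.000
      vertex 11.208 0.000 6.650
    endloop
  endfacet
  facet normal 0.0000 -1.0000 0.0000
    outer loop
      vertex 0.000 0.000 0.000
      vertex 11.208 0.000 6.650
      vertex 0.000 0.000 6.650
    endloop
  endfacet
  facet normal 0.0000 1.0000 0.0000
    outer loop
      vertex 11.208 17.226 6.650
      vertex 11.208 17.226 0.000
      vertex 0.000 17.226 0.000
    endloop
  endfacet
  facet normal 0.0000 1.0000 0.0000
    outer loop
      vertex 0.000 17.226 6.650
      vertex 11.208 17.226 6.650
      vertex 0.000 17.226 0.000
    endloop
  endfacet
  facet normal -1.0000 0.0000 0.0000
    outer loop
      vertex 0.000 17.226 6.650
      vertex 0.000 17.226 0.000
      vertex 0.000 0.000 0.000
    endloop
  endfacet
  facet normal -1.0000 0.0000 0.0000
    outer loop
      vertex 0.000 0.000 6.650
      vertex 0.000 17.226 6.650
      vertex 0.000 0.000 0.000
    endloop
  endfacet
  facet normal 1.0000 0.0000 0.0000
    outer loop
      vertex 11.208 0.000 0.000
      vertex 11.208 17.226 0.000
      vertex 11.208 17.226 6.650
    endloop
  endfacet
  facet normal 1.0000 0.0000 0.0000
    outer loop
      vertex 11.208 0.000 0.000
      vertex 11.208 17.226 6.650
      vertex 11.208 0.000 6.650
    endloop
  endfacet
endsolid part

The G0 Z moves step by Δz≈0.831 mm. Every layer's G1 loop is the same polygon, so the solid is a straight extrusion of it from z=0 to z≈6.65. Closing with flat bottom and top caps and triangulating gives 12 facets — a rectangular box, roughly 11.2 × 17.2 mm footprint and 6.65 mm tall.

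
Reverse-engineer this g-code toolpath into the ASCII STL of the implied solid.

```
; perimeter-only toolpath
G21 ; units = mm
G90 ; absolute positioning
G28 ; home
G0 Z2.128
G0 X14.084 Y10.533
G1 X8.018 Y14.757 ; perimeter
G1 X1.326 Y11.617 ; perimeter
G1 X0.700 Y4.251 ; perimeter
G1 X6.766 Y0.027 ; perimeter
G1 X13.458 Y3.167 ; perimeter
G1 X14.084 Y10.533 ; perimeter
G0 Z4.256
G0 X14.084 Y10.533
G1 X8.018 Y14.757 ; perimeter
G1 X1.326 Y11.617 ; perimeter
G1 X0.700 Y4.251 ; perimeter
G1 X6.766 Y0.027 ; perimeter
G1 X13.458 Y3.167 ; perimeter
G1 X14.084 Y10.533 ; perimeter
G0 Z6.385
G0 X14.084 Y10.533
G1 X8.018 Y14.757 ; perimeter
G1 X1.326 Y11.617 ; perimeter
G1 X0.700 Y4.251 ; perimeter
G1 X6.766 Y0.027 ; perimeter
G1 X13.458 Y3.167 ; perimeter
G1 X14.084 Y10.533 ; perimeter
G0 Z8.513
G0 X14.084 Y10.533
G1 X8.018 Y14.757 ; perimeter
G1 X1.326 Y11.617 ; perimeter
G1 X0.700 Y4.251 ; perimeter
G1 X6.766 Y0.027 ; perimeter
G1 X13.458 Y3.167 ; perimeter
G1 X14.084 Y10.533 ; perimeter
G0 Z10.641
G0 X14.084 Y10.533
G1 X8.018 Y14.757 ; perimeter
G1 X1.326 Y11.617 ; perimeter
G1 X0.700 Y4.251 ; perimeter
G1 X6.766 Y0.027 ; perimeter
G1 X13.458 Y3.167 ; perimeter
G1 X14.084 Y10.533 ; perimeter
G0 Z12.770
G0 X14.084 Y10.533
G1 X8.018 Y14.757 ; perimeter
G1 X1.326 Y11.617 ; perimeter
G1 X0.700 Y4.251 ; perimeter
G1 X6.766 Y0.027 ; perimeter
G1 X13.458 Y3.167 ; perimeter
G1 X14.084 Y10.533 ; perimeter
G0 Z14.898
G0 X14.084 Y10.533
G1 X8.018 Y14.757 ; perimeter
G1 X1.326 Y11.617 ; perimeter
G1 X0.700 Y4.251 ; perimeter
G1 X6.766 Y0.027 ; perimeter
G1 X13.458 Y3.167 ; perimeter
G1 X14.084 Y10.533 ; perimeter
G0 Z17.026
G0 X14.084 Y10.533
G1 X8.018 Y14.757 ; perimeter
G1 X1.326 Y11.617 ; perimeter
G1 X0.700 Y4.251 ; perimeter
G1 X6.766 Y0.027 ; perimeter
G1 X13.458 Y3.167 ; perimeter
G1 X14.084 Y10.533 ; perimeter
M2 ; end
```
solid part
  facet normal 0.0000 0.0000 -1.0000
    outer loop
      vertex 1.326 11.617 0.000
      vertex 8.018 14.757 0.000
      vertex 14.084 10.533 0.000
    endloop
  endfacet
  facet normal 0.0000 0.0000 -1.0000
    outer loop
      vertex 0.700 4.251 0.000
      vertex 1.326 11.617 0.000
      vertex 14.084 10.533 0.000
    endloop
  endfacet
  facet normal 0.0000 0.0000 -1.0000
    outer loop
      vertex 6.766 0.027 0.000
      vertex 0.700 4.251 0.000
      vertex 14.084 10.533 0.000
    endloop
  endfacet
  facet normal 0.0000 0.0000 -1.0000
    outer loop
      vertex 13.458 3.167 0.000
      vertex 6.766 0.027 0.000
      vertex 14.084 10.533 0.000
    endloop
  endfacet
  facet normal 0.0000 0.0000 1.0000
    outer loop
      vertex 14.084 10.533 17.026
      vertex 8.018 14.757 17.026
      vertex 1.326 11.617 17.026
    endloop
  endfacet
  facet normal 0.0000 0.0000 1.0000
    outer loop
      vertex 14.084 10.533 17.026
      vertex 1.326 11.617 17.026
      vertex 0.700 4.251 17.026
    endloop
  endfacet
  facet normal 0.0000 0.0000 1.0000
    outer loop
      vertex 14.084 10.533 17.026
      vertex 0.700 4.251 17.026
      vertex 6.766 0.027 17.026
    endloop
  endfacet
  facet normal 0.0000 0.0000 1.0000
    outer loop
      vertex 14.084 10.533 17.026
      vertex 6.766 0.027 17.026
      vertex 13.458 3.167 17.026
    endloop
  endfacet
  facet normal 0.5714 0.8206 0.0000
    outer loop
      vertex 14.084 10.533 0.000
      vertex 8.018 14.757 0.000
      vertex 8.018 14.757 17.026
    endloop
  endfacet
  facet normal 0.5714 0.8206 0.0000
    outer loop
      vertex 14.084 10.533 0.000
      vertex 8.018 14.757 17.026
      vertex 14.084 10.533 17.026
    endloop
  endfacet
  facet normal -0.4248 0.9053 0.0000
    outer loop
      vertex 8.018 14.757 0.000
      vertex 1.326 11.617 0.000
      vertex 1.326 11.617 17.026
    endloop
  endfacet
  facet normal -0.4248 0.9053 0.0000
    outer loop
      vertex 8.018 14.757 0.000
      vertex 1.326 11.617 17.026
      vertex 8.018 14.757 17.026
    endloop
  endfacet
  facet normal -0.9964 0.0847 0.0000
    outer loop
      vertex 1.326 11.617 0.000
      vertex 0.700 4.251 0.000
      vertex 0.700 4.251 17.026
    endloop
  endfacet
  facet normal -0.9964 0.0847 0.0000
    outer loop
      vertex 1.326 11.617 0.000
      vertex 0.700 4.251 17.026
      vertex 1.326 11.617 17.026
    endloop
  endfacet
  facet normal -0.5714 -0.8206 0.0000
    outer loop
      vertex 0.700 4.251 0.000
      vertex 6.766 0.027 0.000
      vertex 6.766 0.027 17.026
    endloop
  endfacet
  facet normal -0.5714 -0.8206 0.0000
    outer loop
      vertex 0.700 4.251 0.000
      vertex 6.766 0.027 17.026
      vertex 0.700 4.251 17.026
    endloop
  endfacet
  facet normal 0.4248 -0.9053 0.0000
    outer loop
      vertex 6.766 0.027 0.000
      vertex 13.458 3.167 0.000
      vertex 13.458 3.167 17.026
    endloop
  endfacet
  facet normal 0.4248 -0.9053 0.0000
    outer loop
      vertex 6.766 0.027 0.000
      vertex 13.458 3.167 17.026
      vertex 6.766 0.027 17.026
    endloop
  endfacet
  facet normal 0.9964 -0.0847 0.0000
    outer loop
      vertex 13.458 3.167 0.000
      vertex 14.084 10.533 0.000
      vertex 14.084 10.533 17.026
    endloop
  endfacet
  facet normal 0.9964 -0.0847 0.0000
    outer loop
      vertex 13.458 3.167 0.000
      vertex 14.084 10.533 17.026
      vertex 13.458 3.167 17.026
    endloop
  endfacet
endsolid part

The G0 Z moves step by Δz≈2.128 mm. Every layer's G1 loop is the same polygon, so the solid is a straight extrusion of it from z=0 to z≈17. Closing with flat bottom and top caps and triangulating gives 20 facets — a regular 6-sided prism (a cylinder approximated with 6 flat sides), circumscribed radius ≈ 7.39 mm, height ≈ 17 mm.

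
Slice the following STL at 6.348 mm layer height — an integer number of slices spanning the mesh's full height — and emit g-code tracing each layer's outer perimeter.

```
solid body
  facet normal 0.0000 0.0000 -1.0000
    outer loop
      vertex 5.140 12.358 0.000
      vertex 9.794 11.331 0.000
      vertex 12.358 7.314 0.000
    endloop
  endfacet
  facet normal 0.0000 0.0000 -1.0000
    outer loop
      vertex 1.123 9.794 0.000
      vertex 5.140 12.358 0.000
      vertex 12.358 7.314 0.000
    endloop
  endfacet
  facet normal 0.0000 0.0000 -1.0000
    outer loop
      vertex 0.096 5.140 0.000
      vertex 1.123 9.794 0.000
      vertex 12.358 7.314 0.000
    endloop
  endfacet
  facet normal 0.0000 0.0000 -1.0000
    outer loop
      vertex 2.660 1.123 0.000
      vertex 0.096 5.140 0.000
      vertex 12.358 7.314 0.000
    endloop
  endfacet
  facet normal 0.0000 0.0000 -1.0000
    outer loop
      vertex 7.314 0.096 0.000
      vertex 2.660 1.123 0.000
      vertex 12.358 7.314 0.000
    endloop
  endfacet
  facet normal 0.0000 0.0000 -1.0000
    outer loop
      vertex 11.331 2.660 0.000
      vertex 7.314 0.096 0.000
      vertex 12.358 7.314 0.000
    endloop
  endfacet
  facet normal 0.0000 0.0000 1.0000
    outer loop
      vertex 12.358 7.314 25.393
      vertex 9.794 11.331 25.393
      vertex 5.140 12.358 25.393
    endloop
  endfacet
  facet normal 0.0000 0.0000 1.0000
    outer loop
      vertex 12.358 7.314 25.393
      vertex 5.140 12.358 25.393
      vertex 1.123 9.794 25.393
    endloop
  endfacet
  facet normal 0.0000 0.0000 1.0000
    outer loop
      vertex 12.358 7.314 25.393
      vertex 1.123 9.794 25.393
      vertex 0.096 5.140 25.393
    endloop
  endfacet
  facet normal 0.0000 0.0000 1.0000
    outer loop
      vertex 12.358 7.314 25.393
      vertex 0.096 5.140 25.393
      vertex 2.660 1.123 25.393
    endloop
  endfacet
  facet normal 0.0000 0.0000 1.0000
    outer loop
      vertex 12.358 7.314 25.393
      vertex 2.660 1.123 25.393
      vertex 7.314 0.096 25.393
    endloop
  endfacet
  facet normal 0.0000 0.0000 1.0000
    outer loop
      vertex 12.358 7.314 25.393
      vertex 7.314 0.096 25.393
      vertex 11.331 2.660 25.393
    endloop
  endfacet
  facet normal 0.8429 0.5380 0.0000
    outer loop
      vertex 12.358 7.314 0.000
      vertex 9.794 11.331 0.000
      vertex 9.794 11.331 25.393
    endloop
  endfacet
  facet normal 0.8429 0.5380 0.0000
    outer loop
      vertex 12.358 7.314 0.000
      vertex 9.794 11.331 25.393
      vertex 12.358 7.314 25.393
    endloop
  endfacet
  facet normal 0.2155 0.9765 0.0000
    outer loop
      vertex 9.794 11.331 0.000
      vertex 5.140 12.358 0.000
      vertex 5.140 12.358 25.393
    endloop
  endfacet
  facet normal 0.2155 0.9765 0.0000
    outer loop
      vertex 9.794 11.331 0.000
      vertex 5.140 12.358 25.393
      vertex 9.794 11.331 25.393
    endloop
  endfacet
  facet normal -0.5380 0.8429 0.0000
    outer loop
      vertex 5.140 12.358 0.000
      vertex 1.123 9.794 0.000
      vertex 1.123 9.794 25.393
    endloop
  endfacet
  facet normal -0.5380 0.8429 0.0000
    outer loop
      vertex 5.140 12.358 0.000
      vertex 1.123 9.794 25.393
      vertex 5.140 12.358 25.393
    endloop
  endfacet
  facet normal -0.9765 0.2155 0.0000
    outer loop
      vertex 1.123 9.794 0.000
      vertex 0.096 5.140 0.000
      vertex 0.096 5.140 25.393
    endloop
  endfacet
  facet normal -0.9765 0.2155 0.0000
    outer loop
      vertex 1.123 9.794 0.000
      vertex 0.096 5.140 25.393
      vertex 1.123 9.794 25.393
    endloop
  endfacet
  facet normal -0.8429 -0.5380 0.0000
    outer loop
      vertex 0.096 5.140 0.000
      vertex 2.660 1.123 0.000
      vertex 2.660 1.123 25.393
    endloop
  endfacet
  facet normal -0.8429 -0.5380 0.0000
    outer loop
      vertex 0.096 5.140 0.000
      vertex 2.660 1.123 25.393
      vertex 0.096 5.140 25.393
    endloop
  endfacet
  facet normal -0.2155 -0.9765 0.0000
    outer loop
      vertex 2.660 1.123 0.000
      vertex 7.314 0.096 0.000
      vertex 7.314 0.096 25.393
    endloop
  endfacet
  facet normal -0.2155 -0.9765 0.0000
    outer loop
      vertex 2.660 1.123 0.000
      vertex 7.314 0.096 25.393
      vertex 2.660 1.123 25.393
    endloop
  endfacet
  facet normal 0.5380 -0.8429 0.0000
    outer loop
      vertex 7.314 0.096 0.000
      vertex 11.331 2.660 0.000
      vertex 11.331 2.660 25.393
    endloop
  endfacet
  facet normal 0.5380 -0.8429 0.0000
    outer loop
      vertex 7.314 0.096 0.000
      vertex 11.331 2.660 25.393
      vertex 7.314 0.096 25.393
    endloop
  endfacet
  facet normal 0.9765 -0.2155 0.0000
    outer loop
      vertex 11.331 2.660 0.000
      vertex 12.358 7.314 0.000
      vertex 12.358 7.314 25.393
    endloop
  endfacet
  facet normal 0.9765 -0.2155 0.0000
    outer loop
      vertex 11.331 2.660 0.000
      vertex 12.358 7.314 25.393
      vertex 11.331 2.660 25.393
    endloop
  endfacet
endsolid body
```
; perimeter-only toolpath
G21 ; units = mm
G90 ; absolute positioning
G28 ; home
; layer 1
G0 Z6.348
G0 X12.358 Y7.314
G1 X9.794 Y11.331
G1 X5.140 Y12.358
G1 X1.123 Y9.794
G1 X0.096 Y5.140
G1 X2.660 Y1.123
G1 X7.314 Y0.096
G1 X11.331 Y2.660
G1 X12.358 Y7.314
; layer 2
G0 Z12.697
G0 X12.358 Y7.314
G1 X9.794 Y11.331
G1 X5.140 Y12.358
G1 X1.123 Y9.794
G1 X0.096 Y5.140
G1 X2.660 Y1.123
G1 X7.314 Y0.096
G1 X11.331 Y2.660
G1 X12.358 Y7.314
; layer 3
G0 Z19.045
G0 X12.358 Y7.314
G1 X9.794 Y11.331
G1 X5.140 Y12.358
G1 X1.123 Y9.794
G1 X0.096 Y5.140
G1 X2.660 Y1.123
G1 X7.314 Y0.096
G1 X11.331 Y2.660
G1 X12.358 Y7.314
; layer 4
G0 Z25.393
G0 X12.358 Y7.314
G1 X9.794 Y11.331
G1 X5.140 Y12.358
G1 X1.123 Y9.794
G1 X0.096 Y5.140
G1 X2.660 Y1.123
G1 X7.314 Y0.096
G1 X11.331 Y2.660
G1 X12.358 Y7.314
M2 ; end

The solid is a regular 8-sided prism (a cylinder approximated with 8 flat sides), circumscribed radius ≈ 6.23 mm, height ≈ 25.4 mm. Slicing at Δz = 6.348 mm — 4 equal slices spanning the solid's height, so layer i sits at z = i·h/4 — gives 4 non-empty perimeters. Each is a 8-segment closed polygon; G0 lifts to the layer z and rapids to the start vertex, then G1 traces the edges.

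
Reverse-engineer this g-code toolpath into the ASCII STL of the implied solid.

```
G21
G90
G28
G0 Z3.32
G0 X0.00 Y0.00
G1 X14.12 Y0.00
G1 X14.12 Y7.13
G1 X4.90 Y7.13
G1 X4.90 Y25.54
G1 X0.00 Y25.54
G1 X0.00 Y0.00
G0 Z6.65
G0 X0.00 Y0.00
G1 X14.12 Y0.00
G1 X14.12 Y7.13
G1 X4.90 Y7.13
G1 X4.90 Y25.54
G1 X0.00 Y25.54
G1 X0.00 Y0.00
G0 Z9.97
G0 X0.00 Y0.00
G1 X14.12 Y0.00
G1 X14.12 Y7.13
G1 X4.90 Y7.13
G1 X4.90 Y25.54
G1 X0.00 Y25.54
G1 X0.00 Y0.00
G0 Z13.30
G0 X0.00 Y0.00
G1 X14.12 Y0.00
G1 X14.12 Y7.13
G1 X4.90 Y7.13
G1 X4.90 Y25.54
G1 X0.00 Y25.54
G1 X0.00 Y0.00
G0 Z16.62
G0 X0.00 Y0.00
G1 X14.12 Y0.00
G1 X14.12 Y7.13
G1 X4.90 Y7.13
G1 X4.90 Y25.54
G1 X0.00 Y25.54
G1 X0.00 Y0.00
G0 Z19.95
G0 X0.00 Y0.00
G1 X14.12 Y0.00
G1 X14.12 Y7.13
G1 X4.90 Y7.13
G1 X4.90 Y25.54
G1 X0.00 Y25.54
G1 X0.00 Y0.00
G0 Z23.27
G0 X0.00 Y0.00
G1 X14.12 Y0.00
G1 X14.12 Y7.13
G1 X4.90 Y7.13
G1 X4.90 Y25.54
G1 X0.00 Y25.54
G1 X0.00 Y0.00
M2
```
solid part
  facet normal 0.0000 0.0000 -1.0000
    outer loop
      vertex 14.12 7.13 0.00
      vertex 14.12 0.00 0.00
      vertex 0.00 0.00 0.00
    endloop
  endfacet
  facet normal 0.0000 0.0000 -1.0000
    outer loop
      vertex 4.90 7.13 0.00
      vertex 14.12 7.13 0.00
      vertex 0.00 0.00 0.00
    endloop
  endfacet
  facet normal 0.0000 0.0000 -1.0000
    outer loop
      vertex 4.90 25.54 0.00
      vertex 4.90 7.13 0.00
      vertex 0.00 0.00 0.00
    endloop
  endfacet
  facet normal 0.0000 0.0000 -1.0000
    outer loop
      vertex 0.00 25.54 0.00
      vertex 4.90 25.54 0.00
      vertex 0.00 0.00 0.00
    endloop
  endfacet
  facet normal 0.0000 0.0000 1.0000
    outer loop
      vertex 0.00 0.00 23.27
      vertex 14.12 0.00 23.27
      vertex 14.12 7.13 23.27
    endloop
  endfacet
  facet normal 0.0000 0.0000 1.0000
    outer loop
      vertex 0.00 0.00 23.27
      vertex 14.12 7.13 23.27
      vertex 4.90 7.13 23.27
    endloop
  endfacet
  facet normal 0.0000 0.0000 1.0000
    outer loop
      vertex 0.00 0.00 23.27
      vertex 4.90 7.13 23.27
      vertex 4.90 25.54 23.27
    endloop
  endfacet
  facet normal 0.0000 0.0000 1.0000
    outer loop
      vertex 0.00 0.00 23.27
      vertex 4.90 25.54 23.27
      vertex 0.00 25.54 23.27
    endloop
  endfacet
  facet normal 0.0000 -1.0000 0.0000
    outer loop
      vertex 0.00 0.00 0.00
      vertex 14.12 0.00 0.00
      vertex 14.12 0.00 23.27
    endloop
  endfacet
  facet normal 0.0000 -1.0000 0.0000
    outer loop
      vertex 0.00 0.00 0.00
      vertex 14.12 0.00 23.27
      vertex 0.00 0.00 23.27
    endloop
  endfacet
  facet normal 1.0000 0.0000 0.0000
    outer loop
      vertex 14.12 0.00 0.00
      vertex 14.12 7.13 0.00
      vertex 14.12 7.13 23.27
    endloop
  endfacet
  facet normal 1.0000 0.0000 0.0000
    outer loop
      vertex 14.12 0.00 0.00
      vertex 14.12 7.13 23.27
      vertex 14.12 0.00 23.27
    endloop
  endfacet
  facet normal 0.0000 1.0000 0.0000
    outer loop
      vertex 14.12 7.13 0.00
      vertex 4.90 7.13 0.00
      vertex 4.90 7.13 23.27
    endloop
  endfacet
  facet normal 0.0000 1.0000 0.0000
    outer loop
      vertex 14.12 7.13 0.00
      vertex 4.90 7.13 23.27
      vertex 14.12 7.13 23.27
    endloop
  endfacet
  facet normal 1.0000 0.0000 0.0000
    outer loop
      vertex 4.90 7.13 0.00
      vertex 4.90 25.54 0.00
      vertex 4.90 25.54 23.27
    endloop
  endfacet
  facet normal 1.0000 0.0000 0.0000
    outer loop
      vertex 4.90 7.13 0.00
      vertex 4.90 25.54 23.27
      vertex 4.90 7.13 23.27
    endloop
  endfacet
  facet normal 0.0000 1.0000 0.0000
    outer loop
      vertex 4.90 25.54 0.00
      vertex 0.00 25.54 0.00
      vertex 0.00 25.54 23.27
    endloop
  endfacet
  facet normal 0.0000 1.0000 0.0000
    outer loop
      vertex 4.90 25.54 0.00
      vertex 0.00 25.54 23.27
      vertex 4.90 25.54 23.27
    endloop
  endfacet
  facet normal -1.0000 0.0000 0.0000
    outer loop
      vertex 0.00 25.54 0.00
      vertex 0.00 0.00 0.00
      vertex 0.00 0.00 23.27
    endloop
  endfacet
  facet normal -1.0000 0.0000 0.0000
    outer loop
      vertex 0.00 25.54 0.00
      vertex 0.00 0.00 23.27
      vertex 0.00 25.54 23.27
    endloop
  endfacet
endsolid part

The G0 Z moves step by Δz≈3.32 mm. Every layer's G1 loop is the same polygon, so the solid is a straight extrusion of it from z=0 to z≈23.3. Closing with flat bottom and top caps and triangulating gives 20 facets — an L-shaped prism: outer 14.1 × 25.5 mm, arm thicknesses ≈ 7.13 mm (horizontal) and 4.9 mm (vertical), extruded 23.3 mm in z.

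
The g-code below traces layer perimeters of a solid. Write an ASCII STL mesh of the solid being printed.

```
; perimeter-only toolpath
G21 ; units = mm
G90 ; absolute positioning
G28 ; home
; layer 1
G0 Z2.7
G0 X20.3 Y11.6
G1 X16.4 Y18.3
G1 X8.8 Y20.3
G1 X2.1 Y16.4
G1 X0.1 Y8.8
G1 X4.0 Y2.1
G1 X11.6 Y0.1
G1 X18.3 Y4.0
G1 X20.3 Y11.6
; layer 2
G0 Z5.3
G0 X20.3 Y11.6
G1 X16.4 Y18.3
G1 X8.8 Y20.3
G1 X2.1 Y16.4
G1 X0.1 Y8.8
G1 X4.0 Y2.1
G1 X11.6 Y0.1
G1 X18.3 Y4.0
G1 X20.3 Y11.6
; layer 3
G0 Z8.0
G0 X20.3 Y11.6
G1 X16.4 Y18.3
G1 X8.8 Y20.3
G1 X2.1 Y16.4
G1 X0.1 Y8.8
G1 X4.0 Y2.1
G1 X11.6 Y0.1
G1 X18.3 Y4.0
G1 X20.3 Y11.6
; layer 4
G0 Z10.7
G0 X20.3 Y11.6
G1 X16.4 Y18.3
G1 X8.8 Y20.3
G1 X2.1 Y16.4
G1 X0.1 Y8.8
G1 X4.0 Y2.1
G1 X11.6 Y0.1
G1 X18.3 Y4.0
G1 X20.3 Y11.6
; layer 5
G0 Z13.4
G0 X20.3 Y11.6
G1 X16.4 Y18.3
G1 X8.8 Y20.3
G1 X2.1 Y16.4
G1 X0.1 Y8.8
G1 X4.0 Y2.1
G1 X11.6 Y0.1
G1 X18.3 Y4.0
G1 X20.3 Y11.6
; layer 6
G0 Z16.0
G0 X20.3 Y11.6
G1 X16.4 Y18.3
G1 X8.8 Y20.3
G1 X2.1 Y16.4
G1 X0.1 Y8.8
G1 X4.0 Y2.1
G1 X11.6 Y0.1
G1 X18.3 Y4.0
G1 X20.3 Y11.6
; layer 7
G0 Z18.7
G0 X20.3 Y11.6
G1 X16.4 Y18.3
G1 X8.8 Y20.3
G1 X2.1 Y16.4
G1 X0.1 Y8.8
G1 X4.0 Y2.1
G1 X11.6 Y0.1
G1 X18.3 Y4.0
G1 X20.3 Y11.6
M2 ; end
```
solid part
  facet normal 0.0000 0.0000 -1.0000
    outer loop
      vertex 8.8 20.3 0.0
      vertex 16.4 18.3 0.0
      vertex 20.3 11.6 0.0
    endloop
  endfacet
  facet normal 0.0000 0.0000 -1.0000
    outer loop
      vertex 2.1 16.4 0.0
      vertex 8.8 20.3 0.0
      vertex 20.3 11.6 0.0
    endloop
  endfacet
  facet normal 0.0000 0.0000 -1.0000
    outer loop
      vertex 0.1 8.8 0.0
      vertex 2.1 16.4 0.0
      vertex 20.3 11.6 0.0
    endloop
  endfacet
  facet normal 0.0000 0.0000 -1.0000
    outer loop
      vertex 4.0 2.1 0.0
      vertex 0.1 8.8 0.0
      vertex 20.3 11.6 0.0
    endloop
  endfacet
  facet normal 0.0000 0.0000 -1.0000
    outer loop
      vertex 11.6 0.1 0.0
      vertex 4.0 2.1 0.0
      vertex 20.3 11.6 0.0
    endloop
  endfacet
  facet normal 0.0000 0.0000 -1.0000
    outer loop
      vertex 18.3 4.0 0.0
      vertex 11.6 0.1 0.0
      vertex 20.3 11.6 0.0
    endloop
  endfacet
  facet normal 0.0000 0.0000 1.0000
    outer loop
      vertex 20.3 11.6 18.7
      vertex 16.4 18.3 18.7
      vertex 8.8 20.3 18.7
    endloop
  endfacet
  facet normal 0.0000 0.0000 1.0000
    outer loop
      vertex 20.3 11.6 18.7
      vertex 8.8 20.3 18.7
      vertex 2.1 16.4 18.7
    endloop
  endfacet
  facet normal 0.0000 0.0000 1.0000
    outer loop
      vertex 20.3 11.6 18.7
      vertex 2.1 16.4 18.7
      vertex 0.1 8.8 18.7
    endloop
  endfacet
  facet normal 0.0000 0.0000 1.0000
    outer loop
      vertex 20.3 11.6 18.7
      vertex 0.1 8.8 18.7
      vertex 4.0 2.1 18.7
    endloop
  endfacet
  facet normal 0.0000 0.0000 1.0000
    outer loop
      vertex 20.3 11.6 18.7
      vertex 4.0 2.1 18.7
      vertex 11.6 0.1 18.7
    endloop
  endfacet
  facet normal 0.0000 0.0000 1.0000
    outer loop
      vertex 20.3 11.6 18.7
      vertex 11.6 0.1 18.7
      vertex 18.3 4.0 18.7
    endloop
  endfacet
  facet normal 0.8642 0.5031 0.0000
    outer loop
      vertex 20.3 11.6 0.0
      vertex 16.4 18.3 0.0
      vertex 16.4 18.3 18.7
    endloop
  endfacet
  facet normal 0.8642 0.5031 0.0000
    outer loop
      vertex 20.3 11.6 0.0
      vertex 16.4 18.3 18.7
      vertex 20.3 11.6 18.7
    endloop
  endfacet
  facet normal 0.2545 0.9671 0.0000
    outer loop
      vertex 16.4 18.3 0.0
      vertex 8.8 20.3 0.0
      vertex 8.8 20.3 18.7
    endloop
  endfacet
  facet normal 0.2545 0.9671 0.0000
    outer loop
      vertex 16.4 18.3 0.0
      vertex 8.8 20.3 18.7
      vertex 16.4 18.3 18.7
    endloop
  endfacet
  facet normal -0.5031 0.8642 0.0000
    outer loop
      vertex 8.8 20.3 0.0
      vertex 2.1 16.4 0.0
      vertex 2.1 16.4 18.7
    endloop
  endfacet
  facet normal -0.5031 0.8642 0.0000
    outer loop
      vertex 8.8 20.3 0.0
      vertex 2.1 16.4 18.7
      vertex 8.8 20.3 18.7
    endloop
  endfacet
  facet normal -0.9671 0.2545 0.0000
    outer loop
      vertex 2.1 16.4 0.0
      vertex 0.1 8.8 0.0
      vertex 0.1 8.8 18.7
    endloop
  endfacet
  facet normal -0.9671 0.2545 0.0000
    outer loop
      vertex 2.1 16.4 0.0
      vertex 0.1 8.8 18.7
      vertex 2.1 16.4 18.7
    endloop
  endfacet
  facet normal -0.8642 -0.5031 0.0000
    outer loop
      vertex 0.1 8.8 0.0
      vertex 4.0 2.1 0.0
      vertex 4.0 2.1 18.7
    endloop
  endfacet
  facet normal -0.8642 -0.5031 0.0000
    outer loop
      vertex 0.1 8.8 0.0
      vertex 4.0 2.1 18.7
      vertex 0.1 8.8 18.7
    endloop
  endfacet
  facet normal -0.2545 -0.9671 0.0000
    outer loop
      vertex 4.0 2.1 0.0
      vertex 11.6 0.1 0.0
      vertex 11.6 0.1 18.7
    endloop
  endfacet
  facet normal -0.2545 -0.9671 0.0000
    outer loop
      vertex 4.0 2.1 0.0
      vertex 11.6 0.1 18.7
      vertex 4.0 2.1 18.7
    endloop
  endfacet
  facet normal 0.5031 -0.8642 0.0000
    outer loop
      vertex 11.6 0.1 0.0
      vertex 18.3 4.0 0.0
      vertex 18.3 4.0 18.7
    endloop
  endfacet
  facet normal 0.5031 -0.8642 0.0000
    outer loop
      vertex 11.6 0.1 0.0
      vertex 18.3 4.0 18.7
      vertex 11.6 0.1 18.7
    endloop
  endfacet
  facet normal 0.9671 -0.2545 0.0000
    outer loop
      vertex 18.3 4.0 0.0
      vertex 20.3 11.6 0.0
      vertex 20.3 11.6 18.7
    endloop
  endfacet
  facet normal 0.9671 -0.2545 0.0000
    outer loop
      vertex 18.3 4.0 0.0
      vertex 20.3 11.6 18.7
      vertex 18.3 4.0 18.7
    endloop
  endfacet
endsolid part

The G0 Z moves step by Δz≈2.7 mm. Every layer's G1 loop is the same polygon, so the solid is a straight extrusion of it from z=0 to z≈18.7. Closing with flat bottom and top caps and triangulating gives 28 facets — a regular 8-sided prism (a cylinder approximated with 8 flat sides), circumscribed radius ≈ 10.2 mm, height ≈ 18.7 mm.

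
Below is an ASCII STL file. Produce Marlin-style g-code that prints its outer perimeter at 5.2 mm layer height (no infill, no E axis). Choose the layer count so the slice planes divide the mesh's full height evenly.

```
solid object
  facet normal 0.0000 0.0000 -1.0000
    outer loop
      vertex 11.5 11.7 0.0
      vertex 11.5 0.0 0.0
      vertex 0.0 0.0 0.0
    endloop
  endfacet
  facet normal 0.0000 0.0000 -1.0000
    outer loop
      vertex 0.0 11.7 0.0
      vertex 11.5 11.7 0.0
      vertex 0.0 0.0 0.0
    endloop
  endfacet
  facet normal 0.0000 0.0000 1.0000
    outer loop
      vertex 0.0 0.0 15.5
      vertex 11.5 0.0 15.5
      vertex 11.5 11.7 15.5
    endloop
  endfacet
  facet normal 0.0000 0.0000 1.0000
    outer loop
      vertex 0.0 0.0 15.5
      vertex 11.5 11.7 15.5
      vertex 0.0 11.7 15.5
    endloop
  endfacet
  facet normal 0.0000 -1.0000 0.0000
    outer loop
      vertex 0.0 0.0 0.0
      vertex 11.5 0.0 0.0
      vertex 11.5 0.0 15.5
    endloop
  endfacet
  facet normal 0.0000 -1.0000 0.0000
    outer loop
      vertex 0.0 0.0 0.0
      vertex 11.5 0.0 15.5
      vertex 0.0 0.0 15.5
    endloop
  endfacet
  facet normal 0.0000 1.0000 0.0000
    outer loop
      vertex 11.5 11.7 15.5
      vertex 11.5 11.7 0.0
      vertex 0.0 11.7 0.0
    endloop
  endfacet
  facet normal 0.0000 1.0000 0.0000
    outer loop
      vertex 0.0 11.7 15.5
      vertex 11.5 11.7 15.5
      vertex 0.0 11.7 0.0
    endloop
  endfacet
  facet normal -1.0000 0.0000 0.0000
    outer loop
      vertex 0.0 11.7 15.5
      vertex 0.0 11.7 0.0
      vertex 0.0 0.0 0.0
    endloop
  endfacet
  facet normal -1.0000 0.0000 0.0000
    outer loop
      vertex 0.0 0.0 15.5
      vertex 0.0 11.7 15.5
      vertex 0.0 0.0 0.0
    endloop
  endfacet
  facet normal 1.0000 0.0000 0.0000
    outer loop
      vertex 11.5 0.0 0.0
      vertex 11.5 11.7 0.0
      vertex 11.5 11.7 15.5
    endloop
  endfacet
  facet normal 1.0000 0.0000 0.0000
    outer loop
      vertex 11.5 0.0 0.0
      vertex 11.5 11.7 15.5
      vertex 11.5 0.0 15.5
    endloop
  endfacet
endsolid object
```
; perimeter-only toolpath
G21 ; units = mm
G90 ; absolute positioning
G28 ; home
; layer 1
G0 Z5.2
G0 X0.0 Y0.0
G1 X11.5 Y0.0
G1 X11.5 Y11.7
G1 X0.0 Y11.7
G1 X0.0 Y0.0
; layer 2
G0 Z10.3
G0 X0.0 Y0.0
G1 X11.5 Y0.0
G1 X11.5 Y11.7
G1 X0.0 Y11.7
G1 X0.0 Y0.0
; layer 3
G0 Z15.5
G0 X0.0 Y0.0
G1 X11.5 Y0.0
G1 X11.5 Y11.7
G1 X0.0 Y11.7
G1 X0.0 Y0.0
M2 ; end

The solid is a rectangular box, roughly 11.5 × 11.7 mm footprint and 15.5 mm tall. Slicing at Δz = 5.2 mm — 3 equal slices spanning the solid's height, so layer i sits at z = i·h/3 — gives 3 non-empty perimeters. Each is a 4-segment closed polygon; G0 lifts to the layer z and rapids to the start vertex, then G1 traces the edges.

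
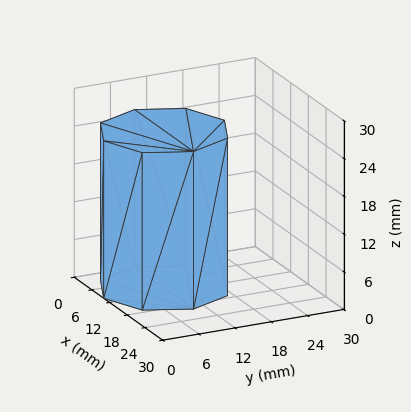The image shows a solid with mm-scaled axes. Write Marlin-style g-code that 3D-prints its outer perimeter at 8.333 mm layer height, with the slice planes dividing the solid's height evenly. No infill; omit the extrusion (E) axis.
Reading the render: the shape is a regular 8-sided prism (a cylinder approximated with 8 flat sides), circumscribed radius ≈ 10 mm, height ≈ 25 mm (dimensions read to the nearest mm from the axis ticks). For the g-code, the solid's height is divided into equal slices at the stated Δz and each level perimeter traced with G1 moves after a G0 lift.

; perimeter-only toolpath
G21 ; units = mm
G90 ; absolute positioning
G28 ; home
; layer 1
G0 Z8.333
G0 X20.000 Y10.000
G1 X17.071 Y17.071
G1 X10.000 Y20.000
G1 X2.929 Y17.071
G1 X0.000 Y10.000
G1 X2.929 Y2.929
G1 X10.000 Y0.000
G1 X17.071 Y2.929
G1 X20.000 Y10.000
; layer 2
G0 Z16.667
G0 X20.000 Y10.000
G1 X17.071 Y17.071
G1 X10.000 Y20.000
G1 X2.929 Y17.071
G1 X0.000 Y10.000
G1 X2.929 Y2.929
G1 X10.000 Y0.000
G1 X17.071 Y2.929
G1 X20.000 Y10.000
; layer 3
G0 Z25.000
G0 X20.000 Y10.000
G1 X17.071 Y17.071
G1 X10.000 Y20.000
G1 X2.929 Y17.071
G1 X0.000 Y10.000
G1 X2.929 Y2.929
G1 X10.000 Y0.000
G1 X17.071 Y2.929
G1 X20.000 Y10.000
M2 ; end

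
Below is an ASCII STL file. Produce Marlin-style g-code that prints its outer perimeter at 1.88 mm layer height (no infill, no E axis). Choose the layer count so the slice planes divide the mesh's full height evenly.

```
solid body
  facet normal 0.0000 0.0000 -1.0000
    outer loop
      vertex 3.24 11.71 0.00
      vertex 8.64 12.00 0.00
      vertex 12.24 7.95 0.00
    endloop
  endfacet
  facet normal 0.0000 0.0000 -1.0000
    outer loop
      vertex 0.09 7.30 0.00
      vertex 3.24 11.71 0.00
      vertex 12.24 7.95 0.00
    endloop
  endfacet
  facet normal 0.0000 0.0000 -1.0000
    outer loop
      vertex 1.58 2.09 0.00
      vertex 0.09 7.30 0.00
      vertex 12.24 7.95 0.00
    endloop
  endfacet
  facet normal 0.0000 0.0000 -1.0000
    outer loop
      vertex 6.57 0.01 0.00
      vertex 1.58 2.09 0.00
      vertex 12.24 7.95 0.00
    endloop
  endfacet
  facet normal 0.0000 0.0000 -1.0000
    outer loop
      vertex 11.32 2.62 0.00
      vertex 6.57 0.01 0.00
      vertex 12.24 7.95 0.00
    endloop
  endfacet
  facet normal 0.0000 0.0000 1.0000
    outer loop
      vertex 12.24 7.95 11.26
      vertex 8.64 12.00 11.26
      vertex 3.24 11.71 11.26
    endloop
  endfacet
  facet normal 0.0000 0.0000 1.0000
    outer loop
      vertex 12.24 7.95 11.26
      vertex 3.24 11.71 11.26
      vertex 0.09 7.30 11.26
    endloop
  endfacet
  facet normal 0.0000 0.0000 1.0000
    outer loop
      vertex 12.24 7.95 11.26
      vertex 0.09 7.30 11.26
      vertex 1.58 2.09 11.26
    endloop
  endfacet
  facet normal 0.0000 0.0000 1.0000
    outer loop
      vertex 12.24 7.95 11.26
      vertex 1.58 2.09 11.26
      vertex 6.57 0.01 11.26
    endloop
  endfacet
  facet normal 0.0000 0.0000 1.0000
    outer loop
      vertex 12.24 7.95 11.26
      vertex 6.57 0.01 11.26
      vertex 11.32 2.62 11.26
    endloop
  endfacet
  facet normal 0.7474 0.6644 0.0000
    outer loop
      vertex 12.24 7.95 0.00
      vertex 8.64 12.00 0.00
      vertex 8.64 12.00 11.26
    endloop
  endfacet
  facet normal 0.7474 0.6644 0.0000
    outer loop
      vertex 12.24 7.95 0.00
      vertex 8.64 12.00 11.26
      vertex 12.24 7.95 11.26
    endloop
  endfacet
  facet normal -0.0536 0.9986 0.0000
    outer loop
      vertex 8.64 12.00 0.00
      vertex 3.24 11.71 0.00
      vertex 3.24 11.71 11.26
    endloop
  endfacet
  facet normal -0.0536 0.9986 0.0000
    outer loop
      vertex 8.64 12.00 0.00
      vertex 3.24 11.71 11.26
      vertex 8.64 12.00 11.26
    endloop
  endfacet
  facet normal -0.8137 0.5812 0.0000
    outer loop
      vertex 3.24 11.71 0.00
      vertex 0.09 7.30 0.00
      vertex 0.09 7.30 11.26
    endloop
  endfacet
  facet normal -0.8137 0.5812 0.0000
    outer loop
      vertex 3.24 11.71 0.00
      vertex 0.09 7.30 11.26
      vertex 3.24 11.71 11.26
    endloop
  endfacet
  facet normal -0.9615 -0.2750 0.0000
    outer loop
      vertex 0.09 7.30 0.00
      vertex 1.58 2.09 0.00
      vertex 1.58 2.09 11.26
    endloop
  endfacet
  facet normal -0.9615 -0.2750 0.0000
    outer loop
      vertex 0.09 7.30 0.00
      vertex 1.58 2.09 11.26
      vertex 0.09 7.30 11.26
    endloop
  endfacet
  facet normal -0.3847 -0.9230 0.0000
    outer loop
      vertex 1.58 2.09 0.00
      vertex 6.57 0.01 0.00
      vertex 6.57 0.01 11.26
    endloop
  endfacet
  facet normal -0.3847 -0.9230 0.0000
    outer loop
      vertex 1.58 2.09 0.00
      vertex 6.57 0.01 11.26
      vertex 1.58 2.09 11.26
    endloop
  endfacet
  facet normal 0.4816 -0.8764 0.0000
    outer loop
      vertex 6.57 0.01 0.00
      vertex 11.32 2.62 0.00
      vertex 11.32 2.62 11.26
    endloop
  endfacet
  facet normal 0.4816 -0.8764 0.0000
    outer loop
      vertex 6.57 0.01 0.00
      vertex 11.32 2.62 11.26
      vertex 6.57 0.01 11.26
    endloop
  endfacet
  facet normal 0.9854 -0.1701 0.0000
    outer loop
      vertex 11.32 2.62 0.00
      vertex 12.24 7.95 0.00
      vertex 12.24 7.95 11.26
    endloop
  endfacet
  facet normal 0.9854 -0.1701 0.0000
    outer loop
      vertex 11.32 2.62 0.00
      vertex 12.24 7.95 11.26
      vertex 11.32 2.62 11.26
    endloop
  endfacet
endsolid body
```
; perimeter-only toolpath
G21 ; units = mm
G90 ; absolute positioning
G28 ; home
; layer 1
G0 Z1.88
G0 X12.24 Y7.95
G1 X8.64 Y12.00
G1 X3.24 Y11.71
G1 X0.09 Y7.30
G1 X1.58 Y2.09
G1 X6.57 Y0.01
G1 X11.32 Y2.62
G1 X12.24 Y7.95
; layer 2
G0 Z3.75
G0 X12.24 Y7.95
G1 X8.64 Y12.00
G1 X3.24 Y11.71
G1 X0.09 Y7.30
G1 X1.58 Y2.09
G1 X6.57 Y0.01
G1 X11.32 Y2.62
G1 X12.24 Y7.95
; layer 3
G0 Z5.63
G0 X12.24 Y7.95
G1 X8.64 Y12.00
G1 X3.24 Y11.71
G1 X0.09 Y7.30
G1 X1.58 Y2.09
G1 X6.57 Y0.01
G1 X11.32 Y2.62
G1 X12.24 Y7.95
; layer 4
G0 Z7.51
G0 X12.24 Y7.95
G1 X8.64 Y12.00
G1 X3.24 Y11.71
G1 X0.09 Y7.30
G1 X1.58 Y2.09
G1 X6.57 Y0.01
G1 X11.32 Y2.62
G1 X12.24 Y7.95
; layer 5
G0 Z9.38
G0 X12.24 Y7.95
G1 X8.64 Y12.00
G1 X3.24 Y11.71
G1 X0.09 Y7.30
G1 X1.58 Y2.09
G1 X6.57 Y0.01
G1 X11.32 Y2.62
G1 X12.24 Y7.95
; layer 6
G0 Z11.26
G0 X12.24 Y7.95
G1 X8.64 Y12.00
G1 X3.24 Y11.71
G1 X0.09 Y7.30
G1 X1.58 Y2.09
G1 X6.57 Y0.01
G1 X11.32 Y2.62
G1 X12.24 Y7.95
M2 ; end

The solid is a regular 7-sided prism (a cylinder approximated with 7 flat sides), circumscribed radius ≈ 6.24 mm, height ≈ 11.3 mm. Slicing at Δz = 1.88 mm — 6 equal slices spanning the solid's height, so layer i sits at z = i·h/6 — gives 6 non-empty perimeters. Each is a 7-segment closed polygon; G0 lifts to the layer z and rapids to the start vertex, then G1 traces the edges.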